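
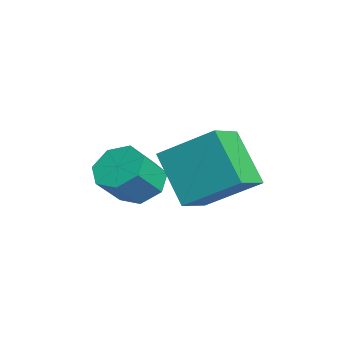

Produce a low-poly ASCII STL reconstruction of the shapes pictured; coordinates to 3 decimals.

solid 
facet normal -0.502 0.508 -0.700
outer loop
vertex 1.934 -1.873 0.011
vertex 1.177 -1.811 0.599
vertex 1.916 -1.205 0.509
endloop
endfacet
facet normal 0.865 0.314 -0.390
outer loop
vertex 1.934 -1.873 0.011
vertex 1.916 -1.205 0.509
vertex 2.68 -2.631 1.054
endloop
endfacet
facet normal 0.865 0.314 -0.391
outer loop
vertex 2.68 -2.631 1.054
vertex 1.916 -1.205 0.509
vertex 2.663 -1.964 1.552
endloop
endfacet
facet normal 0.501 -0.510 0.700
outer loop
vertex 2.68 -2.631 1.054
vertex 2.663 -1.964 1.552
vertex 1.923 -2.569 1.641
endloop
endfacet
facet normal -0.502 0.508 -0.700
outer loop
vertex 1.916 -1.205 0.509
vertex 1.177 -1.811 0.599
vertex 1.342 -0.994 1.074
endloop
endfacet
facet normal 0.523 0.822 0.224
outer loop
vertex 1.916 -1.205 0.509
vertex 1.342 -0.994 1.074
vertex 2.663 -1.964 1.552
endloop
endfacet
facet normal 0.523 0.822 0.223
outer loop
vertex 2.663 -1.964 1.552
vertex 1.342 -0.994 1.074
vertex 2.089 -1.752 2.117
endloop
endfacet
facet normal 0.501 -0.509 0.700
outer loop
vertex 2.663 -1.964 1.552
vertex 2.089 -1.752 2.117
vertex 1.923 -2.569 1.641
endloop
endfacet
facet normal -0.501 0.508 -0.701
outer loop
vertex 1.342 -0.994 1.074
vertex 1.177 -1.811 0.599
vertex 0.643 -1.397 1.281
endloop
endfacet
facet normal -0.212 0.712 0.669
outer loop
vertex 1.342 -0.994 1.074
vertex 0.643 -1.397 1.281
vertex 2.089 -1.752 2.117
endloop
endfacet
facet normal -0.213 0.711 0.670
outer loop
vertex 2.089 -1.752 2.117
vertex 0.643 -1.397 1.281
vertex 1.39 -2.156 2.324
endloop
endfacet
facet normal 0.501 -0.509 0.699
outer loop
vertex 2.089 -1.752 2.117
vertex 1.39 -2.156 2.324
vertex 1.923 -2.569 1.641
endloop
endfacet
facet normal -0.500 0.509 -0.701
outer loop
vertex 0.643 -1.397 1.281
vertex 1.177 -1.811 0.599
vertex 0.346 -2.112 0.974
endloop
endfacet
facet normal -0.788 0.065 0.612
outer loop
vertex 0.643 -1.397 1.281
vertex 0.346 -2.112 0.974
vertex 1.39 -2.156 2.324
endloop
endfacet
facet normal -0.788 0.065 0.612
outer loop
vertex 1.39 -2.156 2.324
vertex 0.346 -2.112 0.974
vertex 1.093 -2.871 2.017
endloop
endfacet
facet normal 0.502 -0.509 0.699
outer loop
vertex 1.39 -2.156 2.324
vertex 1.093 -2.871 2.017
vertex 1.923 -2.569 1.641
endloop
endfacet
facet normal -0.500 0.509 -0.700
outer loop
vertex 0.346 -2.112 0.974
vertex 1.177 -1.811 0.599
vertex 0.675 -2.6 0.384
endloop
endfacet
facet normal -0.770 -0.631 0.092
outer loop
vertex 0.346 -2.112 0.974
vertex 0.675 -2.6 0.384
vertex 1.093 -2.871 2.017
endloop
endfacet
facet normal -0.771 -0.630 0.093
outer loop
vertex 1.093 -2.871 2.017
vertex 0.675 -2.6 0.384
vertex 1.421 -3.359 1.427
endloop
endfacet
facet normal 0.502 -0.508 0.700
outer loop
vertex 1.093 -2.871 2.017
vertex 1.421 -3.359 1.427
vertex 1.923 -2.569 1.641
endloop
endfacet
facet normal -0.501 0.509 -0.700
outer loop
vertex 0.675 -2.6 0.384
vertex 1.177 -1.811 0.599
vertex 1.381 -2.494 -0.044
endloop
endfacet
facet normal -0.173 -0.851 -0.496
outer loop
vertex 0.675 -2.6 0.384
vertex 1.381 -2.494 -0.044
vertex 1.421 -3.359 1.427
endloop
endfacet
facet normal -0.171 -0.851 -0.496
outer loop
vertex 1.421 -3.359 1.427
vertex 1.381 -2.494 -0.044
vertex 2.128 -3.252 0.999
endloop
endfacet
facet normal 0.501 -0.508 0.701
outer loop
vertex 1.421 -3.359 1.427
vertex 2.128 -3.252 0.999
vertex 1.923 -2.569 1.641
endloop
endfacet
facet normal -0.502 0.509 -0.700
outer loop
vertex 1.381 -2.494 -0.044
vertex 1.177 -1.811 0.599
vertex 1.934 -1.873 0.011
endloop
endfacet
facet normal 0.555 -0.431 -0.711
outer loop
vertex 1.381 -2.494 -0.044
vertex 1.934 -1.873 0.011
vertex 2.128 -3.252 0.999
endloop
endfacet
facet normal 0.556 -0.431 -0.711
outer loop
vertex 2.128 -3.252 0.999
vertex 1.934 -1.873 0.011
vertex 2.68 -2.631 1.054
endloop
endfacet
facet normal 0.502 -0.508 0.700
outer loop
vertex 2.128 -3.252 0.999
vertex 2.68 -2.631 1.054
vertex 1.923 -2.569 1.641
endloop
endfacet
facet normal -0.773 0.536 -0.338
outer loop
vertex 2.627 1.056 3.326
vertex 3.848 1.76 1.649
vertex 1.966 -0.653 2.127
endloop
endfacet
facet normal -0.558 -0.321 0.765
outer loop
vertex 3.072 -1.42 2.611
vertex 2.627 1.056 3.326
vertex 1.966 -0.653 2.127
endloop
endfacet
facet normal -0.773 0.536 -0.339
outer loop
vertex 1.966 -0.653 2.127
vertex 3.848 1.76 1.649
vertex 3.187 0.05 0.451
endloop
endfacet
facet normal -0.302 -0.781 -0.547
outer loop
vertex 3.187 0.05 0.451
vertex 3.072 -1.42 2.611
vertex 1.966 -0.653 2.127
endloop
endfacet
facet normal 0.302 0.781 0.547
outer loop
vertex 2.627 1.056 3.326
vertex 4.954 0.993 2.133
vertex 3.848 1.76 1.649
endloop
endfacet
facet normal -0.557 -0.321 0.766
outer loop
vertex 3.733 0.29 3.809
vertex 2.627 1.056 3.326
vertex 3.072 -1.42 2.611
endloop
endfacet
facet normal 0.302 0.781 0.547
outer loop
vertex 3.733 0.29 3.809
vertex 4.954 0.993 2.133
vertex 2.627 1.056 3.326
endloop
endfacet
facet normal 0.558 0.321 -0.766
outer loop
vertex 3.848 1.76 1.649
vertex 4.954 0.993 2.133
vertex 3.187 0.05 0.451
endloop
endfacet
facet normal -0.302 -0.781 -0.547
outer loop
vertex 4.293 -0.716 0.934
vertex 3.072 -1.42 2.611
vertex 3.187 0.05 0.451
endloop
endfacet
facet normal 0.557 0.322 -0.766
outer loop
vertex 3.187 0.05 0.451
vertex 4.954 0.993 2.133
vertex 4.293 -0.716 0.934
endloop
endfacet
facet normal 0.774 -0.536 0.338
outer loop
vertex 4.293 -0.716 0.934
vertex 3.733 0.29 3.809
vertex 3.072 -1.42 2.611
endloop
endfacet
facet normal 0.773 -0.536 0.338
outer loop
vertex 4.954 0.993 2.133
vertex 3.733 0.29 3.809
vertex 4.293 -0.716 0.934
endloop
endfacet

endsolid


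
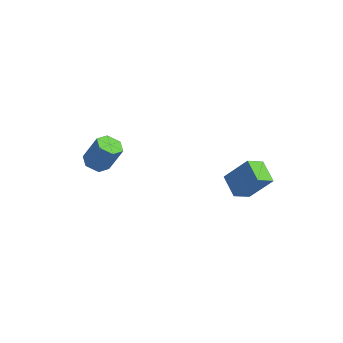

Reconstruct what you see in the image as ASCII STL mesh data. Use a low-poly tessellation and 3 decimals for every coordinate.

solid 
facet normal -0.340 -0.288 -0.895
outer loop
vertex -2.869 -0.857 -2.394
vertex -3.407 -1.244 -2.065
vertex -3.519 -0.536 -2.25
endloop
endfacet
facet normal 0.332 0.853 -0.402
outer loop
vertex -2.869 -0.857 -2.394
vertex -3.519 -0.536 -2.25
vertex -2.316 -0.39 -0.945
endloop
endfacet
facet normal 0.332 0.854 -0.402
outer loop
vertex -2.316 -0.39 -0.945
vertex -3.519 -0.536 -2.25
vertex -2.966 -0.069 -0.8
endloop
endfacet
facet normal 0.342 0.289 0.894
outer loop
vertex -2.316 -0.39 -0.945
vertex -2.966 -0.069 -0.8
vertex -2.853 -0.776 -0.615
endloop
endfacet
facet normal -0.342 -0.288 -0.894
outer loop
vertex -3.519 -0.536 -2.25
vertex -3.407 -1.244 -2.065
vertex -4.057 -0.922 -1.92
endloop
endfacet
facet normal -0.595 0.803 -0.032
outer loop
vertex -3.519 -0.536 -2.25
vertex -4.057 -0.922 -1.92
vertex -2.966 -0.069 -0.8
endloop
endfacet
facet normal -0.595 0.803 -0.032
outer loop
vertex -2.966 -0.069 -0.8
vertex -4.057 -0.922 -1.92
vertex -3.504 -0.455 -0.471
endloop
endfacet
facet normal 0.340 0.289 0.895
outer loop
vertex -2.966 -0.069 -0.8
vertex -3.504 -0.455 -0.471
vertex -2.853 -0.776 -0.615
endloop
endfacet
facet normal -0.342 -0.288 -0.894
outer loop
vertex -4.057 -0.922 -1.92
vertex -3.407 -1.244 -2.065
vertex -3.944 -1.63 -1.735
endloop
endfacet
facet normal -0.927 -0.051 0.370
outer loop
vertex -4.057 -0.922 -1.92
vertex -3.944 -1.63 -1.735
vertex -3.504 -0.455 -0.471
endloop
endfacet
facet normal -0.927 -0.051 0.370
outer loop
vertex -3.504 -0.455 -0.471
vertex -3.944 -1.63 -1.735
vertex -3.391 -1.163 -0.286
endloop
endfacet
facet normal 0.340 0.288 0.895
outer loop
vertex -3.504 -0.455 -0.471
vertex -3.391 -1.163 -0.286
vertex -2.853 -0.776 -0.615
endloop
endfacet
facet normal -0.342 -0.289 -0.894
outer loop
vertex -3.944 -1.63 -1.735
vertex -3.407 -1.244 -2.065
vertex -3.294 -1.951 -1.88
endloop
endfacet
facet normal -0.332 -0.854 0.402
outer loop
vertex -3.944 -1.63 -1.735
vertex -3.294 -1.951 -1.88
vertex -3.391 -1.163 -0.286
endloop
endfacet
facet normal -0.332 -0.853 0.402
outer loop
vertex -3.391 -1.163 -0.286
vertex -3.294 -1.951 -1.88
vertex -2.741 -1.484 -0.43
endloop
endfacet
facet normal 0.340 0.288 0.895
outer loop
vertex -3.391 -1.163 -0.286
vertex -2.741 -1.484 -0.43
vertex -2.853 -0.776 -0.615
endloop
endfacet
facet normal -0.340 -0.289 -0.895
outer loop
vertex -3.294 -1.951 -1.88
vertex -3.407 -1.244 -2.065
vertex -2.756 -1.565 -2.209
endloop
endfacet
facet normal 0.595 -0.803 0.032
outer loop
vertex -3.294 -1.951 -1.88
vertex -2.756 -1.565 -2.209
vertex -2.741 -1.484 -0.43
endloop
endfacet
facet normal 0.595 -0.803 0.032
outer loop
vertex -2.741 -1.484 -0.43
vertex -2.756 -1.565 -2.209
vertex -2.203 -1.098 -0.76
endloop
endfacet
facet normal 0.342 0.288 0.894
outer loop
vertex -2.741 -1.484 -0.43
vertex -2.203 -1.098 -0.76
vertex -2.853 -0.776 -0.615
endloop
endfacet
facet normal -0.340 -0.288 -0.895
outer loop
vertex -2.756 -1.565 -2.209
vertex -3.407 -1.244 -2.065
vertex -2.869 -0.857 -2.394
endloop
endfacet
facet normal 0.927 0.051 -0.370
outer loop
vertex -2.756 -1.565 -2.209
vertex -2.869 -0.857 -2.394
vertex -2.203 -1.098 -0.76
endloop
endfacet
facet normal 0.927 0.051 -0.370
outer loop
vertex -2.203 -1.098 -0.76
vertex -2.869 -0.857 -2.394
vertex -2.316 -0.39 -0.945
endloop
endfacet
facet normal 0.342 0.288 0.894
outer loop
vertex -2.203 -1.098 -0.76
vertex -2.316 -0.39 -0.945
vertex -2.853 -0.776 -0.615
endloop
endfacet
facet normal -0.492 -0.408 -0.769
outer loop
vertex 3.118 2.018 -2.123
vertex 1.987 2.352 -1.576
vertex 3.147 2.99 -2.657
endloop
endfacet
facet normal 0.870 -0.257 -0.421
outer loop
vertex 4.013 3.708 -1.304
vertex 3.118 2.018 -2.123
vertex 3.147 2.99 -2.657
endloop
endfacet
facet normal -0.492 -0.408 -0.769
outer loop
vertex 3.147 2.99 -2.657
vertex 1.987 2.352 -1.576
vertex 2.016 3.324 -2.11
endloop
endfacet
facet normal 0.026 0.876 -0.481
outer loop
vertex 2.016 3.324 -2.11
vertex 4.013 3.708 -1.304
vertex 3.147 2.99 -2.657
endloop
endfacet
facet normal -0.026 -0.876 0.481
outer loop
vertex 3.118 2.018 -2.123
vertex 2.853 3.07 -0.223
vertex 1.987 2.352 -1.576
endloop
endfacet
facet normal 0.870 -0.257 -0.421
outer loop
vertex 3.984 2.736 -0.77
vertex 3.118 2.018 -2.123
vertex 4.013 3.708 -1.304
endloop
endfacet
facet normal -0.026 -0.876 0.481
outer loop
vertex 3.984 2.736 -0.77
vertex 2.853 3.07 -0.223
vertex 3.118 2.018 -2.123
endloop
endfacet
facet normal -0.870 0.257 0.421
outer loop
vertex 1.987 2.352 -1.576
vertex 2.853 3.07 -0.223
vertex 2.016 3.324 -2.11
endloop
endfacet
facet normal 0.026 0.876 -0.481
outer loop
vertex 2.882 4.042 -0.757
vertex 4.013 3.708 -1.304
vertex 2.016 3.324 -2.11
endloop
endfacet
facet normal -0.870 0.257 0.421
outer loop
vertex 2.016 3.324 -2.11
vertex 2.853 3.07 -0.223
vertex 2.882 4.042 -0.757
endloop
endfacet
facet normal 0.492 0.408 0.769
outer loop
vertex 2.882 4.042 -0.757
vertex 3.984 2.736 -0.77
vertex 4.013 3.708 -1.304
endloop
endfacet
facet normal 0.492 0.408 0.769
outer loop
vertex 2.853 3.07 -0.223
vertex 3.984 2.736 -0.77
vertex 2.882 4.042 -0.757
endloop
endfacet

endsolid


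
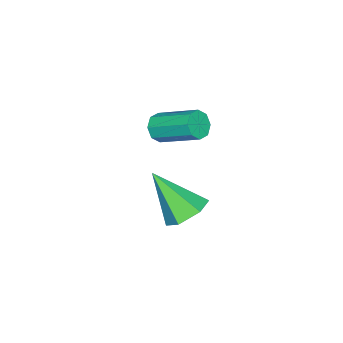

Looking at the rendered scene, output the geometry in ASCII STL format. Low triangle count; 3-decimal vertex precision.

solid 
facet normal -0.022 0.657 -0.753
outer loop
vertex 0.789 -1.599 -1.521
vertex -0.001 -1.746 -1.626
vertex 0.239 -1.159 -1.121
endloop
endfacet
facet normal 0.696 0.263 0.668
outer loop
vertex 0.789 -1.599 -1.521
vertex 0.239 -1.159 -1.121
vertex 0.041 -2.994 -0.194
endloop
endfacet
facet normal -0.022 0.657 -0.753
outer loop
vertex 0.239 -1.159 -1.121
vertex -0.001 -1.746 -1.626
vertex -0.551 -1.305 -1.225
endloop
endfacet
facet normal -0.199 0.459 0.866
outer loop
vertex 0.239 -1.159 -1.121
vertex -0.551 -1.305 -1.225
vertex 0.041 -2.994 -0.194
endloop
endfacet
facet normal -0.022 0.657 -0.753
outer loop
vertex -0.551 -1.305 -1.225
vertex -0.001 -1.746 -1.626
vertex -0.791 -1.892 -1.73
endloop
endfacet
facet normal -0.888 -0.031 0.459
outer loop
vertex -0.551 -1.305 -1.225
vertex -0.791 -1.892 -1.73
vertex 0.041 -2.994 -0.194
endloop
endfacet
facet normal -0.022 0.657 -0.753
outer loop
vertex -0.791 -1.892 -1.73
vertex -0.001 -1.746 -1.626
vertex -0.241 -2.332 -2.13
endloop
endfacet
facet normal -0.681 -0.718 -0.146
outer loop
vertex -0.791 -1.892 -1.73
vertex -0.241 -2.332 -2.13
vertex 0.041 -2.994 -0.194
endloop
endfacet
facet normal -0.022 0.657 -0.753
outer loop
vertex -0.241 -2.332 -2.13
vertex -0.001 -1.746 -1.626
vertex 0.548 -2.186 -2.026
endloop
endfacet
facet normal 0.214 -0.914 -0.344
outer loop
vertex -0.241 -2.332 -2.13
vertex 0.548 -2.186 -2.026
vertex 0.041 -2.994 -0.194
endloop
endfacet
facet normal -0.022 0.657 -0.753
outer loop
vertex 0.548 -2.186 -2.026
vertex -0.001 -1.746 -1.626
vertex 0.789 -1.599 -1.521
endloop
endfacet
facet normal 0.903 -0.425 0.063
outer loop
vertex 0.548 -2.186 -2.026
vertex 0.789 -1.599 -1.521
vertex 0.041 -2.994 -0.194
endloop
endfacet
facet normal -0.007 -0.891 -0.453
outer loop
vertex 0.182 -3.057 2.038
vertex -0.274 -2.923 1.781
vertex 0.253 -2.873 1.675
endloop
endfacet
facet normal 0.985 -0.083 0.151
outer loop
vertex 0.182 -3.057 2.038
vertex 0.253 -2.873 1.675
vertex 0.19 -1.651 2.756
endloop
endfacet
facet normal 0.985 -0.083 0.151
outer loop
vertex 0.19 -1.651 2.756
vertex 0.253 -2.873 1.675
vertex 0.261 -1.466 2.394
endloop
endfacet
facet normal 0.005 0.890 0.456
outer loop
vertex 0.19 -1.651 2.756
vertex 0.261 -1.466 2.394
vertex -0.266 -1.517 2.499
endloop
endfacet
facet normal -0.007 -0.890 -0.456
outer loop
vertex 0.253 -2.873 1.675
vertex -0.274 -2.923 1.781
vertex 0.016 -2.717 1.374
endloop
endfacet
facet normal 0.820 0.257 -0.512
outer loop
vertex 0.253 -2.873 1.675
vertex 0.016 -2.717 1.374
vertex 0.261 -1.466 2.394
endloop
endfacet
facet normal 0.819 0.257 -0.512
outer loop
vertex 0.261 -1.466 2.394
vertex 0.016 -2.717 1.374
vertex 0.024 -1.311 2.093
endloop
endfacet
facet normal 0.004 0.890 0.455
outer loop
vertex 0.261 -1.466 2.394
vertex 0.024 -1.311 2.093
vertex -0.266 -1.517 2.499
endloop
endfacet
facet normal -0.004 -0.891 -0.454
outer loop
vertex 0.016 -2.717 1.374
vertex -0.274 -2.923 1.781
vertex -0.391 -2.683 1.311
endloop
endfacet
facet normal 0.173 0.448 -0.877
outer loop
vertex 0.016 -2.717 1.374
vertex -0.391 -2.683 1.311
vertex 0.024 -1.311 2.093
endloop
endfacet
facet normal 0.174 0.447 -0.877
outer loop
vertex 0.024 -1.311 2.093
vertex -0.391 -2.683 1.311
vertex -0.383 -1.276 2.03
endloop
endfacet
facet normal 0.006 0.890 0.456
outer loop
vertex 0.024 -1.311 2.093
vertex -0.383 -1.276 2.03
vertex -0.266 -1.517 2.499
endloop
endfacet
facet normal -0.006 -0.891 -0.454
outer loop
vertex -0.391 -2.683 1.311
vertex -0.274 -2.923 1.781
vertex -0.73 -2.789 1.524
endloop
endfacet
facet normal -0.574 0.375 -0.728
outer loop
vertex -0.391 -2.683 1.311
vertex -0.73 -2.789 1.524
vertex -0.383 -1.276 2.03
endloop
endfacet
facet normal -0.574 0.375 -0.728
outer loop
vertex -0.383 -1.276 2.03
vertex -0.73 -2.789 1.524
vertex -0.722 -1.383 2.242
endloop
endfacet
facet normal 0.004 0.890 0.456
outer loop
vertex -0.383 -1.276 2.03
vertex -0.722 -1.383 2.242
vertex -0.266 -1.517 2.499
endloop
endfacet
facet normal -0.005 -0.890 -0.456
outer loop
vertex -0.73 -2.789 1.524
vertex -0.274 -2.923 1.781
vertex -0.801 -2.974 1.886
endloop
endfacet
facet normal -0.985 0.083 -0.151
outer loop
vertex -0.73 -2.789 1.524
vertex -0.801 -2.974 1.886
vertex -0.722 -1.383 2.242
endloop
endfacet
facet normal -0.985 0.083 -0.151
outer loop
vertex -0.722 -1.383 2.242
vertex -0.801 -2.974 1.886
vertex -0.793 -1.567 2.605
endloop
endfacet
facet normal 0.007 0.891 0.453
outer loop
vertex -0.722 -1.383 2.242
vertex -0.793 -1.567 2.605
vertex -0.266 -1.517 2.499
endloop
endfacet
facet normal -0.004 -0.890 -0.455
outer loop
vertex -0.801 -2.974 1.886
vertex -0.274 -2.923 1.781
vertex -0.564 -3.129 2.187
endloop
endfacet
facet normal -0.819 -0.257 0.513
outer loop
vertex -0.801 -2.974 1.886
vertex -0.564 -3.129 2.187
vertex -0.793 -1.567 2.605
endloop
endfacet
facet normal -0.820 -0.257 0.512
outer loop
vertex -0.793 -1.567 2.605
vertex -0.564 -3.129 2.187
vertex -0.556 -1.723 2.906
endloop
endfacet
facet normal 0.007 0.890 0.456
outer loop
vertex -0.793 -1.567 2.605
vertex -0.556 -1.723 2.906
vertex -0.266 -1.517 2.499
endloop
endfacet
facet normal -0.006 -0.890 -0.456
outer loop
vertex -0.564 -3.129 2.187
vertex -0.274 -2.923 1.781
vertex -0.157 -3.164 2.25
endloop
endfacet
facet normal -0.174 -0.448 0.877
outer loop
vertex -0.564 -3.129 2.187
vertex -0.157 -3.164 2.25
vertex -0.556 -1.723 2.906
endloop
endfacet
facet normal -0.173 -0.447 0.877
outer loop
vertex -0.556 -1.723 2.906
vertex -0.157 -3.164 2.25
vertex -0.149 -1.757 2.969
endloop
endfacet
facet normal 0.004 0.891 0.454
outer loop
vertex -0.556 -1.723 2.906
vertex -0.149 -1.757 2.969
vertex -0.266 -1.517 2.499
endloop
endfacet
facet normal -0.004 -0.890 -0.456
outer loop
vertex -0.157 -3.164 2.25
vertex -0.274 -2.923 1.781
vertex 0.182 -3.057 2.038
endloop
endfacet
facet normal 0.574 -0.375 0.728
outer loop
vertex -0.157 -3.164 2.25
vertex 0.182 -3.057 2.038
vertex -0.149 -1.757 2.969
endloop
endfacet
facet normal 0.574 -0.375 0.728
outer loop
vertex -0.149 -1.757 2.969
vertex 0.182 -3.057 2.038
vertex 0.19 -1.651 2.756
endloop
endfacet
facet normal 0.006 0.891 0.454
outer loop
vertex -0.149 -1.757 2.969
vertex 0.19 -1.651 2.756
vertex -0.266 -1.517 2.499
endloop
endfacet

endsolid


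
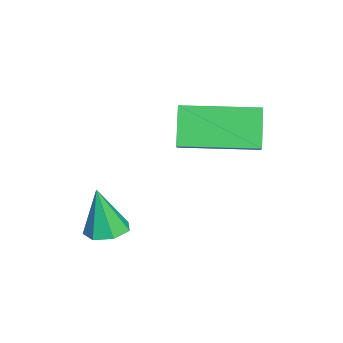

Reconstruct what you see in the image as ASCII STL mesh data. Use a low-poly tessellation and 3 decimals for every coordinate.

solid 
facet normal -0.826 -0.115 -0.552
outer loop
vertex -2.628 2.465 3.261
vertex -2.889 4.549 3.219
vertex -1.93 2.532 2.202
endloop
endfacet
facet normal 0.124 -0.992 0.019
outer loop
vertex -1.211 2.631 2.681
vertex -2.628 2.465 3.261
vertex -1.93 2.532 2.202
endloop
endfacet
facet normal -0.826 -0.115 -0.552
outer loop
vertex -1.93 2.532 2.202
vertex -2.889 4.549 3.219
vertex -2.191 4.615 2.16
endloop
endfacet
facet normal 0.549 0.052 -0.834
outer loop
vertex -2.191 4.615 2.16
vertex -1.211 2.631 2.681
vertex -1.93 2.532 2.202
endloop
endfacet
facet normal -0.549 -0.052 0.834
outer loop
vertex -2.628 2.465 3.261
vertex -2.17 4.648 3.698
vertex -2.889 4.549 3.219
endloop
endfacet
facet normal 0.124 -0.992 0.020
outer loop
vertex -1.909 2.565 3.74
vertex -2.628 2.465 3.261
vertex -1.211 2.631 2.681
endloop
endfacet
facet normal -0.549 -0.052 0.834
outer loop
vertex -1.909 2.565 3.74
vertex -2.17 4.648 3.698
vertex -2.628 2.465 3.261
endloop
endfacet
facet normal -0.124 0.992 -0.020
outer loop
vertex -2.889 4.549 3.219
vertex -2.17 4.648 3.698
vertex -2.191 4.615 2.16
endloop
endfacet
facet normal 0.549 0.052 -0.834
outer loop
vertex -1.472 4.715 2.639
vertex -1.211 2.631 2.681
vertex -2.191 4.615 2.16
endloop
endfacet
facet normal -0.125 0.992 -0.020
outer loop
vertex -2.191 4.615 2.16
vertex -2.17 4.648 3.698
vertex -1.472 4.715 2.639
endloop
endfacet
facet normal 0.826 0.115 0.552
outer loop
vertex -1.472 4.715 2.639
vertex -1.909 2.565 3.74
vertex -1.211 2.631 2.681
endloop
endfacet
facet normal 0.826 0.115 0.552
outer loop
vertex -2.17 4.648 3.698
vertex -1.909 2.565 3.74
vertex -1.472 4.715 2.639
endloop
endfacet
facet normal 0.037 0.181 -0.983
outer loop
vertex 0.832 0.922 0.442
vertex 0.286 1.168 0.467
vertex 0.819 1.434 0.536
endloop
endfacet
facet normal 0.920 -0.048 0.389
outer loop
vertex 0.832 0.922 0.442
vertex 0.819 1.434 0.536
vertex 0.234 0.912 1.853
endloop
endfacet
facet normal 0.037 0.182 -0.983
outer loop
vertex 0.819 1.434 0.536
vertex 0.286 1.168 0.467
vertex 0.404 1.745 0.578
endloop
endfacet
facet normal 0.549 0.664 0.507
outer loop
vertex 0.819 1.434 0.536
vertex 0.404 1.745 0.578
vertex 0.234 0.912 1.853
endloop
endfacet
facet normal 0.036 0.182 -0.983
outer loop
vertex 0.404 1.745 0.578
vertex 0.286 1.168 0.467
vertex -0.1 1.622 0.537
endloop
endfacet
facet normal -0.243 0.827 0.508
outer loop
vertex 0.404 1.745 0.578
vertex -0.1 1.622 0.537
vertex 0.234 0.912 1.853
endloop
endfacet
facet normal 0.036 0.182 -0.983
outer loop
vertex -0.1 1.622 0.537
vertex 0.286 1.168 0.467
vertex -0.314 1.157 0.443
endloop
endfacet
facet normal -0.864 0.318 0.391
outer loop
vertex -0.1 1.622 0.537
vertex -0.314 1.157 0.443
vertex 0.234 0.912 1.853
endloop
endfacet
facet normal 0.036 0.180 -0.983
outer loop
vertex -0.314 1.157 0.443
vertex 0.286 1.168 0.467
vertex -0.076 0.7 0.368
endloop
endfacet
facet normal -0.843 -0.479 0.244
outer loop
vertex -0.314 1.157 0.443
vertex -0.076 0.7 0.368
vertex 0.234 0.912 1.853
endloop
endfacet
facet normal 0.035 0.181 -0.983
outer loop
vertex -0.076 0.7 0.368
vertex 0.286 1.168 0.467
vertex 0.434 0.595 0.367
endloop
endfacet
facet normal -0.198 -0.964 0.179
outer loop
vertex -0.076 0.7 0.368
vertex 0.434 0.595 0.367
vertex 0.234 0.912 1.853
endloop
endfacet
facet normal 0.037 0.181 -0.983
outer loop
vertex 0.434 0.595 0.367
vertex 0.286 1.168 0.467
vertex 0.832 0.922 0.442
endloop
endfacet
facet normal 0.588 -0.771 0.244
outer loop
vertex 0.434 0.595 0.367
vertex 0.832 0.922 0.442
vertex 0.234 0.912 1.853
endloop
endfacet

endsolid


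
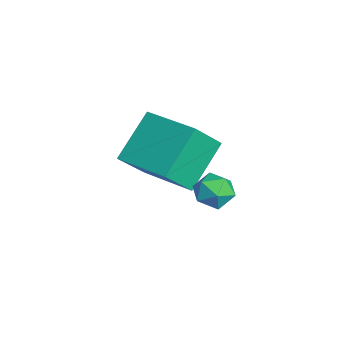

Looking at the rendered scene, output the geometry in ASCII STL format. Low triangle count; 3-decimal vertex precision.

solid 
facet normal -0.629 0.640 -0.441
outer loop
vertex 1.099 3.529 -2.204
vertex 0.511 3.15 -1.915
vertex 0.82 3.721 -1.527
endloop
endfacet
facet normal -0.012 0.961 -0.277
outer loop
vertex 1.099 3.529 -2.204
vertex 0.82 3.721 -1.527
vertex 1.569 3.699 -1.636
endloop
endfacet
facet normal 0.513 0.607 -0.607
outer loop
vertex 1.099 3.529 -2.204
vertex 1.569 3.699 -1.636
vertex 1.722 3.114 -2.092
endloop
endfacet
facet normal 0.220 0.068 -0.973
outer loop
vertex 1.099 3.529 -2.204
vertex 1.722 3.114 -2.092
vertex 1.068 2.775 -2.264
endloop
endfacet
facet normal -0.485 0.089 -0.870
outer loop
vertex 1.099 3.529 -2.204
vertex 1.068 2.775 -2.264
vertex 0.511 3.15 -1.915
endloop
endfacet
facet normal 0.089 0.900 0.426
outer loop
vertex 1.569 3.699 -1.636
vertex 0.82 3.721 -1.527
vertex 1.272 3.425 -0.996
endloop
endfacet
facet normal -0.910 0.382 0.163
outer loop
vertex 0.82 3.721 -1.527
vertex 0.511 3.15 -1.915
vertex 0.618 3.086 -1.168
endloop
endfacet
facet normal -0.676 -0.509 -0.532
outer loop
vertex 0.511 3.15 -1.915
vertex 1.068 2.775 -2.264
vertex 0.771 2.501 -1.624
endloop
endfacet
facet normal 0.465 -0.543 -0.699
outer loop
vertex 1.068 2.775 -2.264
vertex 1.722 3.114 -2.092
vertex 1.52 2.479 -1.733
endloop
endfacet
facet normal 0.939 0.328 -0.106
outer loop
vertex 1.722 3.114 -2.092
vertex 1.569 3.699 -1.636
vertex 1.829 3.05 -1.345
endloop
endfacet
facet normal -0.220 -0.068 0.973
outer loop
vertex 1.241 2.671 -1.056
vertex 1.272 3.425 -0.996
vertex 0.618 3.086 -1.168
endloop
endfacet
facet normal -0.513 -0.607 0.607
outer loop
vertex 1.241 2.671 -1.056
vertex 0.618 3.086 -1.168
vertex 0.771 2.501 -1.624
endloop
endfacet
facet normal 0.012 -0.961 0.277
outer loop
vertex 1.241 2.671 -1.056
vertex 0.771 2.501 -1.624
vertex 1.52 2.479 -1.733
endloop
endfacet
facet normal 0.629 -0.640 0.441
outer loop
vertex 1.241 2.671 -1.056
vertex 1.52 2.479 -1.733
vertex 1.829 3.05 -1.345
endloop
endfacet
facet normal 0.485 -0.089 0.870
outer loop
vertex 1.241 2.671 -1.056
vertex 1.829 3.05 -1.345
vertex 1.272 3.425 -0.996
endloop
endfacet
facet normal -0.465 0.543 0.699
outer loop
vertex 0.618 3.086 -1.168
vertex 1.272 3.425 -0.996
vertex 0.82 3.721 -1.527
endloop
endfacet
facet normal -0.939 -0.328 0.106
outer loop
vertex 0.771 2.501 -1.624
vertex 0.618 3.086 -1.168
vertex 0.511 3.15 -1.915
endloop
endfacet
facet normal -0.089 -0.900 -0.426
outer loop
vertex 1.52 2.479 -1.733
vertex 0.771 2.501 -1.624
vertex 1.068 2.775 -2.264
endloop
endfacet
facet normal 0.910 -0.382 -0.163
outer loop
vertex 1.829 3.05 -1.345
vertex 1.52 2.479 -1.733
vertex 1.722 3.114 -2.092
endloop
endfacet
facet normal 0.676 0.509 0.532
outer loop
vertex 1.272 3.425 -0.996
vertex 1.829 3.05 -1.345
vertex 1.569 3.699 -1.636
endloop
endfacet
facet normal -0.816 -0.564 -0.125
outer loop
vertex -2.04 0.589 -2.131
vertex -3.098 1.814 -0.747
vertex -2.541 1.596 -3.405
endloop
endfacet
facet normal 0.497 -0.575 -0.650
outer loop
vertex -0.762 2.826 -3.133
vertex -2.04 0.589 -2.131
vertex -2.541 1.596 -3.405
endloop
endfacet
facet normal -0.816 -0.565 -0.125
outer loop
vertex -2.541 1.596 -3.405
vertex -3.098 1.814 -0.747
vertex -3.6 2.821 -2.021
endloop
endfacet
facet normal -0.295 0.592 -0.750
outer loop
vertex -3.6 2.821 -2.021
vertex -0.762 2.826 -3.133
vertex -2.541 1.596 -3.405
endloop
endfacet
facet normal 0.295 -0.592 0.750
outer loop
vertex -2.04 0.589 -2.131
vertex -1.319 3.044 -0.475
vertex -3.098 1.814 -0.747
endloop
endfacet
facet normal 0.497 -0.575 -0.650
outer loop
vertex -0.26 1.819 -1.859
vertex -2.04 0.589 -2.131
vertex -0.762 2.826 -3.133
endloop
endfacet
facet normal 0.295 -0.592 0.750
outer loop
vertex -0.26 1.819 -1.859
vertex -1.319 3.044 -0.475
vertex -2.04 0.589 -2.131
endloop
endfacet
facet normal -0.497 0.575 0.650
outer loop
vertex -3.098 1.814 -0.747
vertex -1.319 3.044 -0.475
vertex -3.6 2.821 -2.021
endloop
endfacet
facet normal -0.295 0.592 -0.750
outer loop
vertex -1.82 4.051 -1.749
vertex -0.762 2.826 -3.133
vertex -3.6 2.821 -2.021
endloop
endfacet
facet normal -0.497 0.575 0.650
outer loop
vertex -3.6 2.821 -2.021
vertex -1.319 3.044 -0.475
vertex -1.82 4.051 -1.749
endloop
endfacet
facet normal 0.816 0.564 0.124
outer loop
vertex -1.82 4.051 -1.749
vertex -0.26 1.819 -1.859
vertex -0.762 2.826 -3.133
endloop
endfacet
facet normal 0.816 0.564 0.125
outer loop
vertex -1.319 3.044 -0.475
vertex -0.26 1.819 -1.859
vertex -1.82 4.051 -1.749
endloop
endfacet

endsolid


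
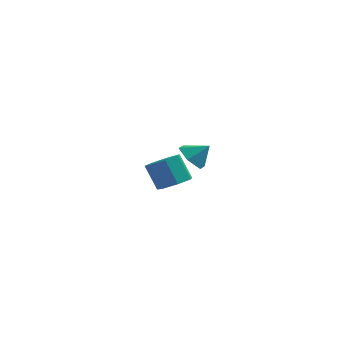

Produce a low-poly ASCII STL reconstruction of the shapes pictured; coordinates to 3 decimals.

solid 
facet normal -0.726 -0.155 -0.670
outer loop
vertex -0.67 -2.598 -0.264
vertex -1.255 -2.891 0.438
vertex -1.226 -1.963 0.192
endloop
endfacet
facet normal 0.722 0.688 -0.077
outer loop
vertex -0.67 -2.598 -0.264
vertex -1.226 -1.963 0.192
vertex -0.405 -2.709 1.222
endloop
endfacet
facet normal -0.727 -0.155 -0.669
outer loop
vertex -1.226 -1.963 0.192
vertex -1.255 -2.891 0.438
vertex -1.811 -2.255 0.895
endloop
endfacet
facet normal 0.162 0.856 0.491
outer loop
vertex -1.226 -1.963 0.192
vertex -1.811 -2.255 0.895
vertex -0.405 -2.709 1.222
endloop
endfacet
facet normal -0.727 -0.155 -0.669
outer loop
vertex -1.811 -2.255 0.895
vertex -1.255 -2.891 0.438
vertex -1.84 -3.183 1.141
endloop
endfacet
facet normal -0.139 0.258 0.956
outer loop
vertex -1.811 -2.255 0.895
vertex -1.84 -3.183 1.141
vertex -0.405 -2.709 1.222
endloop
endfacet
facet normal -0.727 -0.155 -0.669
outer loop
vertex -1.84 -3.183 1.141
vertex -1.255 -2.891 0.438
vertex -1.284 -3.818 0.684
endloop
endfacet
facet normal 0.120 -0.509 0.853
outer loop
vertex -1.84 -3.183 1.141
vertex -1.284 -3.818 0.684
vertex -0.405 -2.709 1.222
endloop
endfacet
facet normal -0.726 -0.155 -0.670
outer loop
vertex -1.284 -3.818 0.684
vertex -1.255 -2.891 0.438
vertex -0.699 -3.526 -0.018
endloop
endfacet
facet normal 0.679 -0.676 0.285
outer loop
vertex -1.284 -3.818 0.684
vertex -0.699 -3.526 -0.018
vertex -0.405 -2.709 1.222
endloop
endfacet
facet normal -0.726 -0.155 -0.670
outer loop
vertex -0.699 -3.526 -0.018
vertex -1.255 -2.891 0.438
vertex -0.67 -2.598 -0.264
endloop
endfacet
facet normal 0.980 -0.079 -0.181
outer loop
vertex -0.699 -3.526 -0.018
vertex -0.67 -2.598 -0.264
vertex -0.405 -2.709 1.222
endloop
endfacet
facet normal 0.447 -0.255 -0.857
outer loop
vertex -2.628 3.991 -4.464
vertex -3.403 3.329 -4.671
vertex -3.322 4.334 -4.928
endloop
endfacet
facet normal 0.457 0.889 -0.026
outer loop
vertex -2.628 3.991 -4.464
vertex -3.322 4.334 -4.928
vertex -3.402 4.433 -2.981
endloop
endfacet
facet normal 0.456 0.890 -0.026
outer loop
vertex -3.402 4.433 -2.981
vertex -3.322 4.334 -4.928
vertex -4.096 4.775 -3.445
endloop
endfacet
facet normal -0.448 0.255 0.857
outer loop
vertex -3.402 4.433 -2.981
vertex -4.096 4.775 -3.445
vertex -4.177 3.771 -3.189
endloop
endfacet
facet normal 0.448 -0.255 -0.857
outer loop
vertex -3.322 4.334 -4.928
vertex -3.403 3.329 -4.671
vertex -4.077 3.92 -5.199
endloop
endfacet
facet normal -0.317 0.851 -0.418
outer loop
vertex -3.322 4.334 -4.928
vertex -4.077 3.92 -5.199
vertex -4.096 4.775 -3.445
endloop
endfacet
facet normal -0.317 0.851 -0.418
outer loop
vertex -4.096 4.775 -3.445
vertex -4.077 3.92 -5.199
vertex -4.851 4.361 -3.716
endloop
endfacet
facet normal -0.447 0.255 0.857
outer loop
vertex -4.096 4.775 -3.445
vertex -4.851 4.361 -3.716
vertex -4.177 3.771 -3.189
endloop
endfacet
facet normal 0.448 -0.255 -0.857
outer loop
vertex -4.077 3.92 -5.199
vertex -3.403 3.329 -4.671
vertex -4.324 3.061 -5.073
endloop
endfacet
facet normal -0.851 0.172 -0.496
outer loop
vertex -4.077 3.92 -5.199
vertex -4.324 3.061 -5.073
vertex -4.851 4.361 -3.716
endloop
endfacet
facet normal -0.851 0.172 -0.496
outer loop
vertex -4.851 4.361 -3.716
vertex -4.324 3.061 -5.073
vertex -5.098 3.503 -3.59
endloop
endfacet
facet normal -0.447 0.255 0.857
outer loop
vertex -4.851 4.361 -3.716
vertex -5.098 3.503 -3.59
vertex -4.177 3.771 -3.189
endloop
endfacet
facet normal 0.448 -0.255 -0.857
outer loop
vertex -4.324 3.061 -5.073
vertex -3.403 3.329 -4.671
vertex -3.878 2.405 -4.644
endloop
endfacet
facet normal -0.745 -0.637 -0.199
outer loop
vertex -4.324 3.061 -5.073
vertex -3.878 2.405 -4.644
vertex -5.098 3.503 -3.59
endloop
endfacet
facet normal -0.745 -0.636 -0.200
outer loop
vertex -5.098 3.503 -3.59
vertex -3.878 2.405 -4.644
vertex -4.652 2.846 -3.161
endloop
endfacet
facet normal -0.448 0.256 0.857
outer loop
vertex -5.098 3.503 -3.59
vertex -4.652 2.846 -3.161
vertex -4.177 3.771 -3.189
endloop
endfacet
facet normal 0.447 -0.255 -0.857
outer loop
vertex -3.878 2.405 -4.644
vertex -3.403 3.329 -4.671
vertex -3.074 2.444 -4.236
endloop
endfacet
facet normal -0.078 -0.966 0.246
outer loop
vertex -3.878 2.405 -4.644
vertex -3.074 2.444 -4.236
vertex -4.652 2.846 -3.161
endloop
endfacet
facet normal -0.078 -0.966 0.246
outer loop
vertex -4.652 2.846 -3.161
vertex -3.074 2.444 -4.236
vertex -3.848 2.885 -2.753
endloop
endfacet
facet normal -0.447 0.256 0.857
outer loop
vertex -4.652 2.846 -3.161
vertex -3.848 2.885 -2.753
vertex -4.177 3.771 -3.189
endloop
endfacet
facet normal 0.447 -0.255 -0.857
outer loop
vertex -3.074 2.444 -4.236
vertex -3.403 3.329 -4.671
vertex -2.518 3.15 -4.156
endloop
endfacet
facet normal 0.648 -0.568 0.507
outer loop
vertex -3.074 2.444 -4.236
vertex -2.518 3.15 -4.156
vertex -3.848 2.885 -2.753
endloop
endfacet
facet normal 0.648 -0.568 0.507
outer loop
vertex -3.848 2.885 -2.753
vertex -2.518 3.15 -4.156
vertex -3.292 3.591 -2.673
endloop
endfacet
facet normal -0.448 0.255 0.857
outer loop
vertex -3.848 2.885 -2.753
vertex -3.292 3.591 -2.673
vertex -4.177 3.771 -3.189
endloop
endfacet
facet normal 0.447 -0.255 -0.857
outer loop
vertex -2.518 3.15 -4.156
vertex -3.403 3.329 -4.671
vertex -2.628 3.991 -4.464
endloop
endfacet
facet normal 0.886 0.257 0.386
outer loop
vertex -2.518 3.15 -4.156
vertex -2.628 3.991 -4.464
vertex -3.292 3.591 -2.673
endloop
endfacet
facet normal 0.886 0.257 0.386
outer loop
vertex -3.292 3.591 -2.673
vertex -2.628 3.991 -4.464
vertex -3.402 4.433 -2.981
endloop
endfacet
facet normal -0.448 0.255 0.857
outer loop
vertex -3.292 3.591 -2.673
vertex -3.402 4.433 -2.981
vertex -4.177 3.771 -3.189
endloop
endfacet

endsolid


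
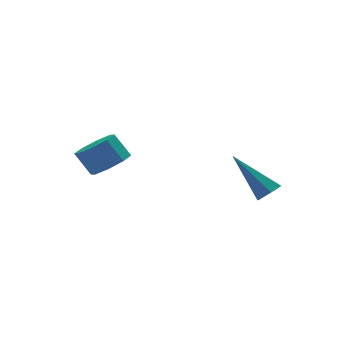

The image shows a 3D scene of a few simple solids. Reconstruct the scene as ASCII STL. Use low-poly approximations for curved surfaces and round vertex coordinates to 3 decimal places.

solid 
facet normal 0.366 -0.632 -0.683
outer loop
vertex 1.109 -4.603 0.206
vertex 0.763 -4.359 -0.205
vertex 1.305 -4.146 -0.112
endloop
endfacet
facet normal 0.762 0.117 0.637
outer loop
vertex 1.109 -4.603 0.206
vertex 1.305 -4.146 -0.112
vertex -0.023 -3.001 1.265
endloop
endfacet
facet normal 0.365 -0.631 -0.684
outer loop
vertex 1.305 -4.146 -0.112
vertex 0.763 -4.359 -0.205
vertex 0.959 -3.902 -0.522
endloop
endfacet
facet normal 0.618 0.784 -0.055
outer loop
vertex 1.305 -4.146 -0.112
vertex 0.959 -3.902 -0.522
vertex -0.023 -3.001 1.265
endloop
endfacet
facet normal 0.365 -0.631 -0.684
outer loop
vertex 0.959 -3.902 -0.522
vertex 0.763 -4.359 -0.205
vertex 0.417 -4.115 -0.615
endloop
endfacet
facet normal -0.228 0.813 -0.535
outer loop
vertex 0.959 -3.902 -0.522
vertex 0.417 -4.115 -0.615
vertex -0.023 -3.001 1.265
endloop
endfacet
facet normal 0.365 -0.632 -0.684
outer loop
vertex 0.417 -4.115 -0.615
vertex 0.763 -4.359 -0.205
vertex 0.22 -4.572 -0.298
endloop
endfacet
facet normal -0.930 0.177 -0.323
outer loop
vertex 0.417 -4.115 -0.615
vertex 0.22 -4.572 -0.298
vertex -0.023 -3.001 1.265
endloop
endfacet
facet normal 0.365 -0.632 -0.683
outer loop
vertex 0.22 -4.572 -0.298
vertex 0.763 -4.359 -0.205
vertex 0.567 -4.816 0.113
endloop
endfacet
facet normal -0.787 -0.492 0.372
outer loop
vertex 0.22 -4.572 -0.298
vertex 0.567 -4.816 0.113
vertex -0.023 -3.001 1.265
endloop
endfacet
facet normal 0.366 -0.632 -0.683
outer loop
vertex 0.567 -4.816 0.113
vertex 0.763 -4.359 -0.205
vertex 1.109 -4.603 0.206
endloop
endfacet
facet normal 0.059 -0.521 0.851
outer loop
vertex 0.567 -4.816 0.113
vertex 1.109 -4.603 0.206
vertex -0.023 -3.001 1.265
endloop
endfacet
facet normal 0.351 -0.477 -0.806
outer loop
vertex -3.189 0.488 0.124
vertex -3.627 -0.237 0.362
vertex -3.811 0.466 -0.134
endloop
endfacet
facet normal 0.157 0.878 -0.452
outer loop
vertex -3.189 0.488 0.124
vertex -3.811 0.466 -0.134
vertex -3.595 1.042 1.059
endloop
endfacet
facet normal 0.157 0.878 -0.452
outer loop
vertex -3.595 1.042 1.059
vertex -3.811 0.466 -0.134
vertex -4.217 1.02 0.801
endloop
endfacet
facet normal -0.351 0.478 0.805
outer loop
vertex -3.595 1.042 1.059
vertex -4.217 1.02 0.801
vertex -4.033 0.317 1.298
endloop
endfacet
facet normal 0.349 -0.478 -0.806
outer loop
vertex -3.811 0.466 -0.134
vertex -3.627 -0.237 0.362
vertex -4.325 0.033 -0.1
endloop
endfacet
facet normal -0.543 0.598 -0.590
outer loop
vertex -3.811 0.466 -0.134
vertex -4.325 0.033 -0.1
vertex -4.217 1.02 0.801
endloop
endfacet
facet normal -0.544 0.598 -0.589
outer loop
vertex -4.217 1.02 0.801
vertex -4.325 0.033 -0.1
vertex -4.731 0.586 0.835
endloop
endfacet
facet normal -0.350 0.478 0.806
outer loop
vertex -4.217 1.02 0.801
vertex -4.731 0.586 0.835
vertex -4.033 0.317 1.298
endloop
endfacet
facet normal 0.349 -0.477 -0.807
outer loop
vertex -4.325 0.033 -0.1
vertex -3.627 -0.237 0.362
vertex -4.431 -0.559 0.204
endloop
endfacet
facet normal -0.923 -0.031 -0.383
outer loop
vertex -4.325 0.033 -0.1
vertex -4.431 -0.559 0.204
vertex -4.731 0.586 0.835
endloop
endfacet
facet normal -0.923 -0.031 -0.383
outer loop
vertex -4.731 0.586 0.835
vertex -4.431 -0.559 0.204
vertex -4.837 -0.005 1.139
endloop
endfacet
facet normal -0.351 0.477 0.806
outer loop
vertex -4.731 0.586 0.835
vertex -4.837 -0.005 1.139
vertex -4.033 0.317 1.298
endloop
endfacet
facet normal 0.350 -0.477 -0.806
outer loop
vertex -4.431 -0.559 0.204
vertex -3.627 -0.237 0.362
vertex -4.065 -0.962 0.601
endloop
endfacet
facet normal -0.763 -0.644 0.050
outer loop
vertex -4.431 -0.559 0.204
vertex -4.065 -0.962 0.601
vertex -4.837 -0.005 1.139
endloop
endfacet
facet normal -0.763 -0.644 0.050
outer loop
vertex -4.837 -0.005 1.139
vertex -4.065 -0.962 0.601
vertex -4.471 -0.408 1.536
endloop
endfacet
facet normal -0.350 0.476 0.806
outer loop
vertex -4.837 -0.005 1.139
vertex -4.471 -0.408 1.536
vertex -4.033 0.317 1.298
endloop
endfacet
facet normal 0.351 -0.478 -0.805
outer loop
vertex -4.065 -0.962 0.601
vertex -3.627 -0.237 0.362
vertex -3.443 -0.94 0.859
endloop
endfacet
facet normal -0.157 -0.878 0.452
outer loop
vertex -4.065 -0.962 0.601
vertex -3.443 -0.94 0.859
vertex -4.471 -0.408 1.536
endloop
endfacet
facet normal -0.157 -0.878 0.452
outer loop
vertex -4.471 -0.408 1.536
vertex -3.443 -0.94 0.859
vertex -3.849 -0.386 1.794
endloop
endfacet
facet normal -0.351 0.477 0.806
outer loop
vertex -4.471 -0.408 1.536
vertex -3.849 -0.386 1.794
vertex -4.033 0.317 1.298
endloop
endfacet
facet normal 0.350 -0.478 -0.806
outer loop
vertex -3.443 -0.94 0.859
vertex -3.627 -0.237 0.362
vertex -2.929 -0.506 0.825
endloop
endfacet
facet normal 0.543 -0.597 0.590
outer loop
vertex -3.443 -0.94 0.859
vertex -2.929 -0.506 0.825
vertex -3.849 -0.386 1.794
endloop
endfacet
facet normal 0.543 -0.598 0.589
outer loop
vertex -3.849 -0.386 1.794
vertex -2.929 -0.506 0.825
vertex -3.335 0.047 1.76
endloop
endfacet
facet normal -0.349 0.478 0.806
outer loop
vertex -3.849 -0.386 1.794
vertex -3.335 0.047 1.76
vertex -4.033 0.317 1.298
endloop
endfacet
facet normal 0.351 -0.477 -0.806
outer loop
vertex -2.929 -0.506 0.825
vertex -3.627 -0.237 0.362
vertex -2.823 0.085 0.521
endloop
endfacet
facet normal 0.923 0.031 0.383
outer loop
vertex -2.929 -0.506 0.825
vertex -2.823 0.085 0.521
vertex -3.335 0.047 1.76
endloop
endfacet
facet normal 0.923 0.031 0.383
outer loop
vertex -3.335 0.047 1.76
vertex -2.823 0.085 0.521
vertex -3.229 0.639 1.456
endloop
endfacet
facet normal -0.349 0.477 0.807
outer loop
vertex -3.335 0.047 1.76
vertex -3.229 0.639 1.456
vertex -4.033 0.317 1.298
endloop
endfacet
facet normal 0.350 -0.476 -0.806
outer loop
vertex -2.823 0.085 0.521
vertex -3.627 -0.237 0.362
vertex -3.189 0.488 0.124
endloop
endfacet
facet normal 0.763 0.644 -0.050
outer loop
vertex -2.823 0.085 0.521
vertex -3.189 0.488 0.124
vertex -3.229 0.639 1.456
endloop
endfacet
facet normal 0.763 0.644 -0.050
outer loop
vertex -3.229 0.639 1.456
vertex -3.189 0.488 0.124
vertex -3.595 1.042 1.059
endloop
endfacet
facet normal -0.350 0.477 0.806
outer loop
vertex -3.229 0.639 1.456
vertex -3.595 1.042 1.059
vertex -4.033 0.317 1.298
endloop
endfacet

endsolid


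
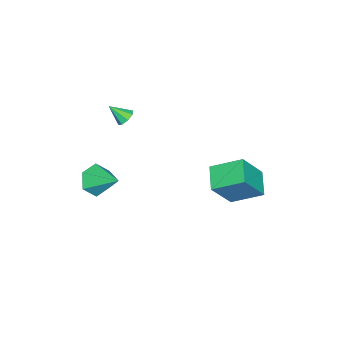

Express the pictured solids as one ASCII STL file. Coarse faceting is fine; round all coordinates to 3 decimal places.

solid 
facet normal -0.214 0.702 -0.679
outer loop
vertex -1.032 -2.99 2.755
vertex -1.599 -3.069 2.852
vertex -1.188 -2.727 3.076
endloop
endfacet
facet normal 0.919 0.074 0.386
outer loop
vertex -1.032 -2.99 2.755
vertex -1.188 -2.727 3.076
vertex -1.341 -3.911 3.668
endloop
endfacet
facet normal -0.213 0.701 -0.680
outer loop
vertex -1.188 -2.727 3.076
vertex -1.599 -3.069 2.852
vertex -1.584 -2.663 3.266
endloop
endfacet
facet normal 0.451 0.352 0.820
outer loop
vertex -1.188 -2.727 3.076
vertex -1.584 -2.663 3.266
vertex -1.341 -3.911 3.668
endloop
endfacet
facet normal -0.216 0.701 -0.680
outer loop
vertex -1.584 -2.663 3.266
vertex -1.599 -3.069 2.852
vertex -1.989 -2.838 3.214
endloop
endfacet
facet normal -0.232 0.257 0.938
outer loop
vertex -1.584 -2.663 3.266
vertex -1.989 -2.838 3.214
vertex -1.341 -3.911 3.668
endloop
endfacet
facet normal -0.216 0.701 -0.680
outer loop
vertex -1.989 -2.838 3.214
vertex -1.599 -3.069 2.852
vertex -2.165 -3.148 2.95
endloop
endfacet
facet normal -0.727 -0.156 0.668
outer loop
vertex -1.989 -2.838 3.214
vertex -2.165 -3.148 2.95
vertex -1.341 -3.911 3.668
endloop
endfacet
facet normal -0.216 0.702 -0.679
outer loop
vertex -2.165 -3.148 2.95
vertex -1.599 -3.069 2.852
vertex -2.01 -3.412 2.628
endloop
endfacet
facet normal -0.745 -0.645 0.170
outer loop
vertex -2.165 -3.148 2.95
vertex -2.01 -3.412 2.628
vertex -1.341 -3.911 3.668
endloop
endfacet
facet normal -0.215 0.701 -0.680
outer loop
vertex -2.01 -3.412 2.628
vertex -1.599 -3.069 2.852
vertex -1.614 -3.475 2.438
endloop
endfacet
facet normal -0.275 -0.924 -0.266
outer loop
vertex -2.01 -3.412 2.628
vertex -1.614 -3.475 2.438
vertex -1.341 -3.911 3.668
endloop
endfacet
facet normal -0.216 0.701 -0.680
outer loop
vertex -1.614 -3.475 2.438
vertex -1.599 -3.069 2.852
vertex -1.209 -3.3 2.49
endloop
endfacet
facet normal 0.407 -0.829 -0.384
outer loop
vertex -1.614 -3.475 2.438
vertex -1.209 -3.3 2.49
vertex -1.341 -3.911 3.668
endloop
endfacet
facet normal -0.214 0.702 -0.679
outer loop
vertex -1.209 -3.3 2.49
vertex -1.599 -3.069 2.852
vertex -1.032 -2.99 2.755
endloop
endfacet
facet normal 0.902 -0.417 -0.115
outer loop
vertex -1.209 -3.3 2.49
vertex -1.032 -2.99 2.755
vertex -1.341 -3.911 3.668
endloop
endfacet
facet normal -0.537 0.275 -0.797
outer loop
vertex -3.254 3.947 -0.233
vertex -2.008 4.617 -0.841
vertex -2.797 2.301 -1.109
endloop
endfacet
facet normal -0.809 -0.435 0.395
outer loop
vertex -1.632 1.703 0.621
vertex -3.254 3.947 -0.233
vertex -2.797 2.301 -1.109
endloop
endfacet
facet normal -0.537 0.275 -0.797
outer loop
vertex -2.797 2.301 -1.109
vertex -2.008 4.617 -0.841
vertex -1.551 2.971 -1.717
endloop
endfacet
facet normal 0.238 -0.857 -0.457
outer loop
vertex -1.551 2.971 -1.717
vertex -1.632 1.703 0.621
vertex -2.797 2.301 -1.109
endloop
endfacet
facet normal -0.238 0.857 0.457
outer loop
vertex -3.254 3.947 -0.233
vertex -0.843 4.019 0.889
vertex -2.008 4.617 -0.841
endloop
endfacet
facet normal -0.809 -0.435 0.395
outer loop
vertex -2.089 3.349 1.497
vertex -3.254 3.947 -0.233
vertex -1.632 1.703 0.621
endloop
endfacet
facet normal -0.238 0.857 0.457
outer loop
vertex -2.089 3.349 1.497
vertex -0.843 4.019 0.889
vertex -3.254 3.947 -0.233
endloop
endfacet
facet normal 0.809 0.435 -0.395
outer loop
vertex -2.008 4.617 -0.841
vertex -0.843 4.019 0.889
vertex -1.551 2.971 -1.717
endloop
endfacet
facet normal 0.238 -0.857 -0.457
outer loop
vertex -0.386 2.373 0.013
vertex -1.632 1.703 0.621
vertex -1.551 2.971 -1.717
endloop
endfacet
facet normal 0.809 0.435 -0.395
outer loop
vertex -1.551 2.971 -1.717
vertex -0.843 4.019 0.889
vertex -0.386 2.373 0.013
endloop
endfacet
facet normal 0.537 -0.275 0.797
outer loop
vertex -0.386 2.373 0.013
vertex -2.089 3.349 1.497
vertex -1.632 1.703 0.621
endloop
endfacet
facet normal 0.537 -0.275 0.797
outer loop
vertex -0.843 4.019 0.889
vertex -2.089 3.349 1.497
vertex -0.386 2.373 0.013
endloop
endfacet
facet normal -0.246 -0.839 -0.485
outer loop
vertex 1.83 -3.023 -0.891
vertex 1.283 -3.322 -0.096
vertex 0.853 -2.773 -0.827
endloop
endfacet
facet normal 0.166 0.798 -0.580
outer loop
vertex 1.83 -3.023 -0.891
vertex 0.853 -2.773 -0.827
vertex 1.737 -1.778 0.796
endloop
endfacet
facet normal -0.247 -0.839 -0.485
outer loop
vertex 0.853 -2.773 -0.827
vertex 1.283 -3.322 -0.096
vertex 0.306 -3.071 -0.032
endloop
endfacet
facet normal -0.620 0.773 -0.136
outer loop
vertex 0.853 -2.773 -0.827
vertex 0.306 -3.071 -0.032
vertex 1.737 -1.778 0.796
endloop
endfacet
facet normal -0.247 -0.839 -0.485
outer loop
vertex 0.306 -3.071 -0.032
vertex 1.283 -3.322 -0.096
vertex 0.736 -3.621 0.699
endloop
endfacet
facet normal -0.680 0.335 0.652
outer loop
vertex 0.306 -3.071 -0.032
vertex 0.736 -3.621 0.699
vertex 1.737 -1.778 0.796
endloop
endfacet
facet normal -0.247 -0.839 -0.485
outer loop
vertex 0.736 -3.621 0.699
vertex 1.283 -3.322 -0.096
vertex 1.712 -3.871 0.635
endloop
endfacet
facet normal 0.046 -0.077 0.996
outer loop
vertex 0.736 -3.621 0.699
vertex 1.712 -3.871 0.635
vertex 1.737 -1.778 0.796
endloop
endfacet
facet normal -0.247 -0.839 -0.485
outer loop
vertex 1.712 -3.871 0.635
vertex 1.283 -3.322 -0.096
vertex 2.259 -3.572 -0.16
endloop
endfacet
facet normal 0.832 -0.052 0.553
outer loop
vertex 1.712 -3.871 0.635
vertex 2.259 -3.572 -0.16
vertex 1.737 -1.778 0.796
endloop
endfacet
facet normal -0.247 -0.839 -0.485
outer loop
vertex 2.259 -3.572 -0.16
vertex 1.283 -3.322 -0.096
vertex 1.83 -3.023 -0.891
endloop
endfacet
facet normal 0.893 0.385 -0.235
outer loop
vertex 2.259 -3.572 -0.16
vertex 1.83 -3.023 -0.891
vertex 1.737 -1.778 0.796
endloop
endfacet

endsolid


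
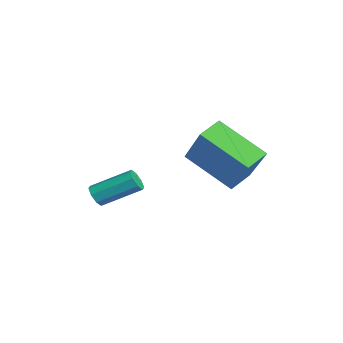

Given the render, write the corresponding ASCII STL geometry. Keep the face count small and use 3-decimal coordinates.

solid 
facet normal -0.175 -0.856 -0.486
outer loop
vertex -1.933 -3.603 0.215
vertex -2.337 -3.399 0.001
vertex -1.852 -3.431 -0.117
endloop
endfacet
facet normal 0.962 -0.254 0.103
outer loop
vertex -1.933 -3.603 0.215
vertex -1.852 -3.431 -0.117
vertex -1.64 -2.165 1.033
endloop
endfacet
facet normal 0.962 -0.254 0.103
outer loop
vertex -1.64 -2.165 1.033
vertex -1.852 -3.431 -0.117
vertex -1.559 -1.993 0.701
endloop
endfacet
facet normal 0.175 0.856 0.486
outer loop
vertex -1.64 -2.165 1.033
vertex -1.559 -1.993 0.701
vertex -2.043 -1.961 0.819
endloop
endfacet
facet normal -0.175 -0.856 -0.487
outer loop
vertex -1.852 -3.431 -0.117
vertex -2.337 -3.399 0.001
vertex -2.054 -3.24 -0.38
endloop
endfacet
facet normal 0.831 0.137 -0.539
outer loop
vertex -1.852 -3.431 -0.117
vertex -2.054 -3.24 -0.38
vertex -1.559 -1.993 0.701
endloop
endfacet
facet normal 0.831 0.137 -0.539
outer loop
vertex -1.559 -1.993 0.701
vertex -2.054 -3.24 -0.38
vertex -1.761 -1.802 0.438
endloop
endfacet
facet normal 0.175 0.856 0.487
outer loop
vertex -1.559 -1.993 0.701
vertex -1.761 -1.802 0.438
vertex -2.043 -1.961 0.819
endloop
endfacet
facet normal -0.176 -0.855 -0.488
outer loop
vertex -2.054 -3.24 -0.38
vertex -2.337 -3.399 0.001
vertex -2.422 -3.142 -0.419
endloop
endfacet
facet normal 0.212 0.450 -0.867
outer loop
vertex -2.054 -3.24 -0.38
vertex -2.422 -3.142 -0.419
vertex -1.761 -1.802 0.438
endloop
endfacet
facet normal 0.214 0.449 -0.867
outer loop
vertex -1.761 -1.802 0.438
vertex -2.422 -3.142 -0.419
vertex -2.129 -1.704 0.398
endloop
endfacet
facet normal 0.175 0.856 0.487
outer loop
vertex -1.761 -1.802 0.438
vertex -2.129 -1.704 0.398
vertex -2.043 -1.961 0.819
endloop
endfacet
facet normal -0.174 -0.855 -0.488
outer loop
vertex -2.422 -3.142 -0.419
vertex -2.337 -3.399 0.001
vertex -2.74 -3.195 -0.213
endloop
endfacet
facet normal -0.528 0.498 -0.687
outer loop
vertex -2.422 -3.142 -0.419
vertex -2.74 -3.195 -0.213
vertex -2.129 -1.704 0.398
endloop
endfacet
facet normal -0.530 0.498 -0.686
outer loop
vertex -2.129 -1.704 0.398
vertex -2.74 -3.195 -0.213
vertex -2.447 -1.757 0.605
endloop
endfacet
facet normal 0.174 0.856 0.487
outer loop
vertex -2.129 -1.704 0.398
vertex -2.447 -1.757 0.605
vertex -2.043 -1.961 0.819
endloop
endfacet
facet normal -0.175 -0.856 -0.486
outer loop
vertex -2.74 -3.195 -0.213
vertex -2.337 -3.399 0.001
vertex -2.821 -3.367 0.119
endloop
endfacet
facet normal -0.962 0.254 -0.103
outer loop
vertex -2.74 -3.195 -0.213
vertex -2.821 -3.367 0.119
vertex -2.447 -1.757 0.605
endloop
endfacet
facet normal -0.962 0.254 -0.103
outer loop
vertex -2.447 -1.757 0.605
vertex -2.821 -3.367 0.119
vertex -2.528 -1.929 0.937
endloop
endfacet
facet normal 0.175 0.856 0.486
outer loop
vertex -2.447 -1.757 0.605
vertex -2.528 -1.929 0.937
vertex -2.043 -1.961 0.819
endloop
endfacet
facet normal -0.175 -0.856 -0.487
outer loop
vertex -2.821 -3.367 0.119
vertex -2.337 -3.399 0.001
vertex -2.619 -3.558 0.382
endloop
endfacet
facet normal -0.831 -0.137 0.539
outer loop
vertex -2.821 -3.367 0.119
vertex -2.619 -3.558 0.382
vertex -2.528 -1.929 0.937
endloop
endfacet
facet normal -0.831 -0.137 0.539
outer loop
vertex -2.528 -1.929 0.937
vertex -2.619 -3.558 0.382
vertex -2.326 -2.12 1.2
endloop
endfacet
facet normal 0.175 0.856 0.487
outer loop
vertex -2.528 -1.929 0.937
vertex -2.326 -2.12 1.2
vertex -2.043 -1.961 0.819
endloop
endfacet
facet normal -0.175 -0.856 -0.487
outer loop
vertex -2.619 -3.558 0.382
vertex -2.337 -3.399 0.001
vertex -2.251 -3.656 0.422
endloop
endfacet
facet normal -0.214 -0.450 0.867
outer loop
vertex -2.619 -3.558 0.382
vertex -2.251 -3.656 0.422
vertex -2.326 -2.12 1.2
endloop
endfacet
facet normal -0.212 -0.450 0.868
outer loop
vertex -2.326 -2.12 1.2
vertex -2.251 -3.656 0.422
vertex -1.958 -2.218 1.239
endloop
endfacet
facet normal 0.176 0.855 0.488
outer loop
vertex -2.326 -2.12 1.2
vertex -1.958 -2.218 1.239
vertex -2.043 -1.961 0.819
endloop
endfacet
facet normal -0.174 -0.856 -0.487
outer loop
vertex -2.251 -3.656 0.422
vertex -2.337 -3.399 0.001
vertex -1.933 -3.603 0.215
endloop
endfacet
facet normal 0.530 -0.498 0.686
outer loop
vertex -2.251 -3.656 0.422
vertex -1.933 -3.603 0.215
vertex -1.958 -2.218 1.239
endloop
endfacet
facet normal 0.528 -0.499 0.687
outer loop
vertex -1.958 -2.218 1.239
vertex -1.933 -3.603 0.215
vertex -1.64 -2.165 1.033
endloop
endfacet
facet normal 0.174 0.855 0.488
outer loop
vertex -1.958 -2.218 1.239
vertex -1.64 -2.165 1.033
vertex -2.043 -1.961 0.819
endloop
endfacet
facet normal -0.683 -0.129 -0.719
outer loop
vertex -1.962 0.378 2.497
vertex -0.917 1.837 1.242
vertex -1.392 -0.379 2.091
endloop
endfacet
facet normal -0.477 -0.666 0.573
outer loop
vertex 0.097 -0.097 3.658
vertex -1.962 0.378 2.497
vertex -1.392 -0.379 2.091
endloop
endfacet
facet normal -0.684 -0.129 -0.718
outer loop
vertex -1.392 -0.379 2.091
vertex -0.917 1.837 1.242
vertex -0.348 1.081 0.836
endloop
endfacet
facet normal 0.553 -0.734 -0.394
outer loop
vertex -0.348 1.081 0.836
vertex 0.097 -0.097 3.658
vertex -1.392 -0.379 2.091
endloop
endfacet
facet normal -0.553 0.734 0.393
outer loop
vertex -1.962 0.378 2.497
vertex 0.572 2.119 2.809
vertex -0.917 1.837 1.242
endloop
endfacet
facet normal -0.477 -0.667 0.573
outer loop
vertex -0.472 0.659 4.064
vertex -1.962 0.378 2.497
vertex 0.097 -0.097 3.658
endloop
endfacet
facet normal -0.553 0.734 0.394
outer loop
vertex -0.472 0.659 4.064
vertex 0.572 2.119 2.809
vertex -1.962 0.378 2.497
endloop
endfacet
facet normal 0.477 0.667 -0.573
outer loop
vertex -0.917 1.837 1.242
vertex 0.572 2.119 2.809
vertex -0.348 1.081 0.836
endloop
endfacet
facet normal 0.553 -0.735 -0.394
outer loop
vertex 1.142 1.362 2.403
vertex 0.097 -0.097 3.658
vertex -0.348 1.081 0.836
endloop
endfacet
facet normal 0.477 0.666 -0.573
outer loop
vertex -0.348 1.081 0.836
vertex 0.572 2.119 2.809
vertex 1.142 1.362 2.403
endloop
endfacet
facet normal 0.683 0.129 0.719
outer loop
vertex 1.142 1.362 2.403
vertex -0.472 0.659 4.064
vertex 0.097 -0.097 3.658
endloop
endfacet
facet normal 0.683 0.129 0.719
outer loop
vertex 0.572 2.119 2.809
vertex -0.472 0.659 4.064
vertex 1.142 1.362 2.403
endloop
endfacet

endsolid


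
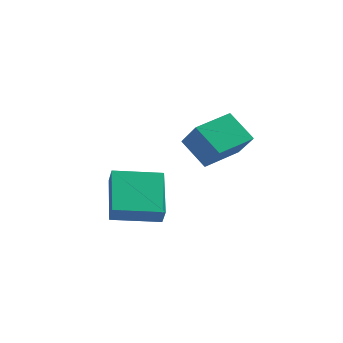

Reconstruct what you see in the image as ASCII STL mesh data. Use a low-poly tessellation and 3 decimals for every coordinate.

solid 
facet normal -0.711 0.220 0.668
outer loop
vertex 2.089 0.937 2.776
vertex 2.822 2.432 3.063
vertex 1.286 1.533 1.726
endloop
endfacet
facet normal -0.434 -0.885 -0.171
outer loop
vertex 2.338 1.208 0.737
vertex 2.089 0.937 2.776
vertex 1.286 1.533 1.726
endloop
endfacet
facet normal -0.710 0.220 0.669
outer loop
vertex 1.286 1.533 1.726
vertex 2.822 2.432 3.063
vertex 2.019 3.028 2.014
endloop
endfacet
facet normal -0.554 0.411 -0.724
outer loop
vertex 2.019 3.028 2.014
vertex 2.338 1.208 0.737
vertex 1.286 1.533 1.726
endloop
endfacet
facet normal 0.554 -0.411 0.724
outer loop
vertex 2.089 0.937 2.776
vertex 3.874 2.107 2.074
vertex 2.822 2.432 3.063
endloop
endfacet
facet normal -0.434 -0.885 -0.171
outer loop
vertex 3.141 0.612 1.786
vertex 2.089 0.937 2.776
vertex 2.338 1.208 0.737
endloop
endfacet
facet normal 0.554 -0.411 0.724
outer loop
vertex 3.141 0.612 1.786
vertex 3.874 2.107 2.074
vertex 2.089 0.937 2.776
endloop
endfacet
facet normal 0.434 0.885 0.171
outer loop
vertex 2.822 2.432 3.063
vertex 3.874 2.107 2.074
vertex 2.019 3.028 2.014
endloop
endfacet
facet normal -0.554 0.411 -0.724
outer loop
vertex 3.071 2.703 1.024
vertex 2.338 1.208 0.737
vertex 2.019 3.028 2.014
endloop
endfacet
facet normal 0.434 0.885 0.170
outer loop
vertex 2.019 3.028 2.014
vertex 3.874 2.107 2.074
vertex 3.071 2.703 1.024
endloop
endfacet
facet normal 0.710 -0.220 -0.669
outer loop
vertex 3.071 2.703 1.024
vertex 3.141 0.612 1.786
vertex 2.338 1.208 0.737
endloop
endfacet
facet normal 0.711 -0.220 -0.668
outer loop
vertex 3.874 2.107 2.074
vertex 3.141 0.612 1.786
vertex 3.071 2.703 1.024
endloop
endfacet
facet normal -0.867 -0.486 0.111
outer loop
vertex -0.178 -1.344 1.141
vertex -0.459 -0.998 0.464
vertex 0.579 -2.952 0.005
endloop
endfacet
facet normal 0.347 -0.426 0.835
outer loop
vertex 2.199 -2.042 -0.204
vertex -0.178 -1.344 1.141
vertex 0.579 -2.952 0.005
endloop
endfacet
facet normal -0.866 -0.487 0.112
outer loop
vertex 0.579 -2.952 0.005
vertex -0.459 -0.998 0.464
vertex 0.298 -2.607 -0.672
endloop
endfacet
facet normal 0.359 -0.763 -0.538
outer loop
vertex 0.298 -2.607 -0.672
vertex 2.199 -2.042 -0.204
vertex 0.579 -2.952 0.005
endloop
endfacet
facet normal -0.359 0.762 0.539
outer loop
vertex -0.178 -1.344 1.141
vertex 1.161 -0.088 0.255
vertex -0.459 -0.998 0.464
endloop
endfacet
facet normal 0.347 -0.426 0.835
outer loop
vertex 1.442 -0.433 0.932
vertex -0.178 -1.344 1.141
vertex 2.199 -2.042 -0.204
endloop
endfacet
facet normal -0.359 0.763 0.538
outer loop
vertex 1.442 -0.433 0.932
vertex 1.161 -0.088 0.255
vertex -0.178 -1.344 1.141
endloop
endfacet
facet normal -0.347 0.426 -0.835
outer loop
vertex -0.459 -0.998 0.464
vertex 1.161 -0.088 0.255
vertex 0.298 -2.607 -0.672
endloop
endfacet
facet normal 0.359 -0.762 -0.539
outer loop
vertex 1.918 -1.696 -0.881
vertex 2.199 -2.042 -0.204
vertex 0.298 -2.607 -0.672
endloop
endfacet
facet normal -0.348 0.426 -0.835
outer loop
vertex 0.298 -2.607 -0.672
vertex 1.161 -0.088 0.255
vertex 1.918 -1.696 -0.881
endloop
endfacet
facet normal 0.867 0.486 -0.111
outer loop
vertex 1.918 -1.696 -0.881
vertex 1.442 -0.433 0.932
vertex 2.199 -2.042 -0.204
endloop
endfacet
facet normal 0.866 0.487 -0.112
outer loop
vertex 1.161 -0.088 0.255
vertex 1.442 -0.433 0.932
vertex 1.918 -1.696 -0.881
endloop
endfacet

endsolid


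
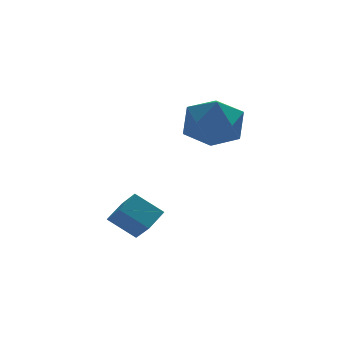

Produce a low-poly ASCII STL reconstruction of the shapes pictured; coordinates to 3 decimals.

solid 
facet normal -0.596 -0.249 0.764
outer loop
vertex -1.818 3.801 0.996
vertex -1.823 2.742 0.647
vertex -1.045 3.088 1.367
endloop
endfacet
facet normal -0.174 0.300 0.938
outer loop
vertex -1.818 3.801 0.996
vertex -1.045 3.088 1.367
vertex -0.756 4.128 1.088
endloop
endfacet
facet normal -0.296 0.828 0.476
outer loop
vertex -1.818 3.801 0.996
vertex -0.756 4.128 1.088
vertex -1.356 4.425 0.197
endloop
endfacet
facet normal -0.795 0.607 0.014
outer loop
vertex -1.818 3.801 0.996
vertex -1.356 4.425 0.197
vertex -2.015 3.568 -0.076
endloop
endfacet
facet normal -0.979 -0.059 0.193
outer loop
vertex -1.818 3.801 0.996
vertex -2.015 3.568 -0.076
vertex -1.823 2.742 0.647
endloop
endfacet
facet normal 0.504 0.090 0.859
outer loop
vertex -0.756 4.128 1.088
vertex -1.045 3.088 1.367
vertex -0.105 3.272 0.796
endloop
endfacet
facet normal -0.179 -0.797 0.576
outer loop
vertex -1.045 3.088 1.367
vertex -1.823 2.742 0.647
vertex -0.764 2.415 0.523
endloop
endfacet
facet normal -0.800 -0.490 -0.347
outer loop
vertex -1.823 2.742 0.647
vertex -2.015 3.568 -0.076
vertex -1.364 2.712 -0.368
endloop
endfacet
facet normal -0.501 0.588 -0.635
outer loop
vertex -2.015 3.568 -0.076
vertex -1.356 4.425 0.197
vertex -1.075 3.752 -0.647
endloop
endfacet
facet normal 0.305 0.946 0.110
outer loop
vertex -1.356 4.425 0.197
vertex -0.756 4.128 1.088
vertex -0.297 4.098 0.073
endloop
endfacet
facet normal 0.795 -0.607 -0.014
outer loop
vertex -0.302 3.039 -0.276
vertex -0.105 3.272 0.796
vertex -0.764 2.415 0.523
endloop
endfacet
facet normal 0.296 -0.828 -0.476
outer loop
vertex -0.302 3.039 -0.276
vertex -0.764 2.415 0.523
vertex -1.364 2.712 -0.368
endloop
endfacet
facet normal 0.174 -0.300 -0.938
outer loop
vertex -0.302 3.039 -0.276
vertex -1.364 2.712 -0.368
vertex -1.075 3.752 -0.647
endloop
endfacet
facet normal 0.596 0.249 -0.764
outer loop
vertex -0.302 3.039 -0.276
vertex -1.075 3.752 -0.647
vertex -0.297 4.098 0.073
endloop
endfacet
facet normal 0.979 0.059 -0.193
outer loop
vertex -0.302 3.039 -0.276
vertex -0.297 4.098 0.073
vertex -0.105 3.272 0.796
endloop
endfacet
facet normal 0.501 -0.588 0.635
outer loop
vertex -0.764 2.415 0.523
vertex -0.105 3.272 0.796
vertex -1.045 3.088 1.367
endloop
endfacet
facet normal -0.305 -0.946 -0.110
outer loop
vertex -1.364 2.712 -0.368
vertex -0.764 2.415 0.523
vertex -1.823 2.742 0.647
endloop
endfacet
facet normal -0.504 -0.090 -0.859
outer loop
vertex -1.075 3.752 -0.647
vertex -1.364 2.712 -0.368
vertex -2.015 3.568 -0.076
endloop
endfacet
facet normal 0.179 0.797 -0.576
outer loop
vertex -0.297 4.098 0.073
vertex -1.075 3.752 -0.647
vertex -1.356 4.425 0.197
endloop
endfacet
facet normal 0.800 0.490 0.347
outer loop
vertex -0.105 3.272 0.796
vertex -0.297 4.098 0.073
vertex -0.756 4.128 1.088
endloop
endfacet
facet normal -0.678 -0.583 -0.447
outer loop
vertex -4.533 1.852 -2.481
vertex -4.744 2.615 -3.155
vertex -3.707 1.443 -3.201
endloop
endfacet
facet normal 0.202 -0.734 0.649
outer loop
vertex -3.076 1.985 -2.785
vertex -4.533 1.852 -2.481
vertex -3.707 1.443 -3.201
endloop
endfacet
facet normal -0.679 -0.583 -0.447
outer loop
vertex -3.707 1.443 -3.201
vertex -4.744 2.615 -3.155
vertex -3.918 2.206 -3.876
endloop
endfacet
facet normal 0.706 -0.349 -0.616
outer loop
vertex -3.918 2.206 -3.876
vertex -3.076 1.985 -2.785
vertex -3.707 1.443 -3.201
endloop
endfacet
facet normal -0.706 0.349 0.616
outer loop
vertex -4.533 1.852 -2.481
vertex -4.113 3.157 -2.739
vertex -4.744 2.615 -3.155
endloop
endfacet
facet normal 0.202 -0.734 0.648
outer loop
vertex -3.902 2.394 -2.064
vertex -4.533 1.852 -2.481
vertex -3.076 1.985 -2.785
endloop
endfacet
facet normal -0.707 0.349 0.615
outer loop
vertex -3.902 2.394 -2.064
vertex -4.113 3.157 -2.739
vertex -4.533 1.852 -2.481
endloop
endfacet
facet normal -0.203 0.734 -0.648
outer loop
vertex -4.744 2.615 -3.155
vertex -4.113 3.157 -2.739
vertex -3.918 2.206 -3.876
endloop
endfacet
facet normal 0.706 -0.349 -0.616
outer loop
vertex -3.287 2.748 -3.459
vertex -3.076 1.985 -2.785
vertex -3.918 2.206 -3.876
endloop
endfacet
facet normal -0.202 0.734 -0.649
outer loop
vertex -3.918 2.206 -3.876
vertex -4.113 3.157 -2.739
vertex -3.287 2.748 -3.459
endloop
endfacet
facet normal 0.679 0.583 0.447
outer loop
vertex -3.287 2.748 -3.459
vertex -3.902 2.394 -2.064
vertex -3.076 1.985 -2.785
endloop
endfacet
facet normal 0.678 0.583 0.447
outer loop
vertex -4.113 3.157 -2.739
vertex -3.902 2.394 -2.064
vertex -3.287 2.748 -3.459
endloop
endfacet

endsolid


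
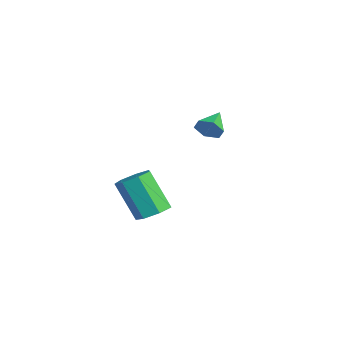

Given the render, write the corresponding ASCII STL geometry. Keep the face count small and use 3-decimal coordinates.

solid 
facet normal 0.466 0.290 -0.836
outer loop
vertex 3.683 -2.211 -4.178
vertex 3.115 -2.207 -4.493
vertex 3.401 -1.723 -4.166
endloop
endfacet
facet normal 0.730 0.408 0.548
outer loop
vertex 3.683 -2.211 -4.178
vertex 3.401 -1.723 -4.166
vertex 2.934 -2.678 -2.832
endloop
endfacet
facet normal 0.729 0.409 0.548
outer loop
vertex 2.934 -2.678 -2.832
vertex 3.401 -1.723 -4.166
vertex 2.651 -2.19 -2.82
endloop
endfacet
facet normal -0.465 -0.290 0.836
outer loop
vertex 2.934 -2.678 -2.832
vertex 2.651 -2.19 -2.82
vertex 2.365 -2.673 -3.147
endloop
endfacet
facet normal 0.465 0.290 -0.836
outer loop
vertex 3.401 -1.723 -4.166
vertex 3.115 -2.207 -4.493
vertex 2.903 -1.599 -4.4
endloop
endfacet
facet normal 0.063 0.931 0.359
outer loop
vertex 3.401 -1.723 -4.166
vertex 2.903 -1.599 -4.4
vertex 2.651 -2.19 -2.82
endloop
endfacet
facet normal 0.063 0.931 0.359
outer loop
vertex 2.651 -2.19 -2.82
vertex 2.903 -1.599 -4.4
vertex 2.153 -2.066 -3.054
endloop
endfacet
facet normal -0.465 -0.291 0.836
outer loop
vertex 2.651 -2.19 -2.82
vertex 2.153 -2.066 -3.054
vertex 2.365 -2.673 -3.147
endloop
endfacet
facet normal 0.467 0.291 -0.835
outer loop
vertex 2.903 -1.599 -4.4
vertex 3.115 -2.207 -4.493
vertex 2.565 -1.933 -4.705
endloop
endfacet
facet normal -0.651 0.752 -0.102
outer loop
vertex 2.903 -1.599 -4.4
vertex 2.565 -1.933 -4.705
vertex 2.153 -2.066 -3.054
endloop
endfacet
facet normal -0.650 0.753 -0.102
outer loop
vertex 2.153 -2.066 -3.054
vertex 2.565 -1.933 -4.705
vertex 1.815 -2.399 -3.358
endloop
endfacet
facet normal -0.466 -0.291 0.836
outer loop
vertex 2.153 -2.066 -3.054
vertex 1.815 -2.399 -3.358
vertex 2.365 -2.673 -3.147
endloop
endfacet
facet normal 0.466 0.289 -0.836
outer loop
vertex 2.565 -1.933 -4.705
vertex 3.115 -2.207 -4.493
vertex 2.641 -2.472 -4.849
endloop
endfacet
facet normal -0.875 0.006 -0.485
outer loop
vertex 2.565 -1.933 -4.705
vertex 2.641 -2.472 -4.849
vertex 1.815 -2.399 -3.358
endloop
endfacet
facet normal -0.875 0.007 -0.485
outer loop
vertex 1.815 -2.399 -3.358
vertex 2.641 -2.472 -4.849
vertex 1.891 -2.939 -3.503
endloop
endfacet
facet normal -0.465 -0.290 0.836
outer loop
vertex 1.815 -2.399 -3.358
vertex 1.891 -2.939 -3.503
vertex 2.365 -2.673 -3.147
endloop
endfacet
facet normal 0.466 0.290 -0.836
outer loop
vertex 2.641 -2.472 -4.849
vertex 3.115 -2.207 -4.493
vertex 3.074 -2.812 -4.726
endloop
endfacet
facet normal -0.441 -0.743 -0.503
outer loop
vertex 2.641 -2.472 -4.849
vertex 3.074 -2.812 -4.726
vertex 1.891 -2.939 -3.503
endloop
endfacet
facet normal -0.441 -0.743 -0.503
outer loop
vertex 1.891 -2.939 -3.503
vertex 3.074 -2.812 -4.726
vertex 2.324 -3.279 -3.38
endloop
endfacet
facet normal -0.465 -0.290 0.836
outer loop
vertex 1.891 -2.939 -3.503
vertex 2.324 -3.279 -3.38
vertex 2.365 -2.673 -3.147
endloop
endfacet
facet normal 0.466 0.290 -0.836
outer loop
vertex 3.074 -2.812 -4.726
vertex 3.115 -2.207 -4.493
vertex 3.538 -2.696 -4.427
endloop
endfacet
facet normal 0.326 -0.935 -0.143
outer loop
vertex 3.074 -2.812 -4.726
vertex 3.538 -2.696 -4.427
vertex 2.324 -3.279 -3.38
endloop
endfacet
facet normal 0.326 -0.935 -0.143
outer loop
vertex 2.324 -3.279 -3.38
vertex 3.538 -2.696 -4.427
vertex 2.788 -3.163 -3.081
endloop
endfacet
facet normal -0.466 -0.290 0.836
outer loop
vertex 2.324 -3.279 -3.38
vertex 2.788 -3.163 -3.081
vertex 2.365 -2.673 -3.147
endloop
endfacet
facet normal 0.466 0.290 -0.836
outer loop
vertex 3.538 -2.696 -4.427
vertex 3.115 -2.207 -4.493
vertex 3.683 -2.211 -4.178
endloop
endfacet
facet normal 0.847 -0.420 0.326
outer loop
vertex 3.538 -2.696 -4.427
vertex 3.683 -2.211 -4.178
vertex 2.788 -3.163 -3.081
endloop
endfacet
facet normal 0.847 -0.422 0.325
outer loop
vertex 2.788 -3.163 -3.081
vertex 3.683 -2.211 -4.178
vertex 2.934 -2.678 -2.832
endloop
endfacet
facet normal -0.466 -0.289 0.836
outer loop
vertex 2.788 -3.163 -3.081
vertex 2.934 -2.678 -2.832
vertex 2.365 -2.673 -3.147
endloop
endfacet
facet normal 0.681 -0.636 -0.362
outer loop
vertex -0.884 1.275 -2.944
vertex -1.192 1.216 -3.42
vertex -0.794 1.623 -3.386
endloop
endfacet
facet normal 0.356 0.697 0.622
outer loop
vertex -0.884 1.275 -2.944
vertex -0.794 1.623 -3.386
vertex -1.908 1.884 -3.04
endloop
endfacet
facet normal 0.681 -0.636 -0.362
outer loop
vertex -0.794 1.623 -3.386
vertex -1.192 1.216 -3.42
vertex -1.102 1.564 -3.862
endloop
endfacet
facet normal 0.157 0.963 -0.221
outer loop
vertex -0.794 1.623 -3.386
vertex -1.102 1.564 -3.862
vertex -1.908 1.884 -3.04
endloop
endfacet
facet normal 0.681 -0.636 -0.362
outer loop
vertex -1.102 1.564 -3.862
vertex -1.192 1.216 -3.42
vertex -1.5 1.157 -3.896
endloop
endfacet
facet normal -0.489 0.536 -0.688
outer loop
vertex -1.102 1.564 -3.862
vertex -1.5 1.157 -3.896
vertex -1.908 1.884 -3.04
endloop
endfacet
facet normal 0.681 -0.636 -0.362
outer loop
vertex -1.5 1.157 -3.896
vertex -1.192 1.216 -3.42
vertex -1.59 0.809 -3.454
endloop
endfacet
facet normal -0.937 -0.156 -0.314
outer loop
vertex -1.5 1.157 -3.896
vertex -1.59 0.809 -3.454
vertex -1.908 1.884 -3.04
endloop
endfacet
facet normal 0.681 -0.636 -0.362
outer loop
vertex -1.59 0.809 -3.454
vertex -1.192 1.216 -3.42
vertex -1.282 0.868 -2.978
endloop
endfacet
facet normal -0.737 -0.422 0.529
outer loop
vertex -1.59 0.809 -3.454
vertex -1.282 0.868 -2.978
vertex -1.908 1.884 -3.04
endloop
endfacet
facet normal 0.681 -0.636 -0.362
outer loop
vertex -1.282 0.868 -2.978
vertex -1.192 1.216 -3.42
vertex -0.884 1.275 -2.944
endloop
endfacet
facet normal -0.090 0.005 0.996
outer loop
vertex -1.282 0.868 -2.978
vertex -0.884 1.275 -2.944
vertex -1.908 1.884 -3.04
endloop
endfacet

endsolid


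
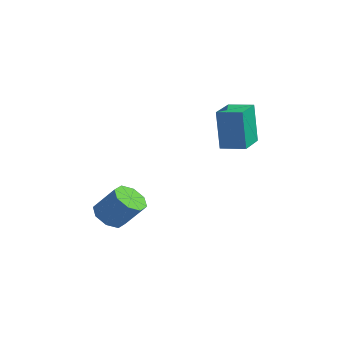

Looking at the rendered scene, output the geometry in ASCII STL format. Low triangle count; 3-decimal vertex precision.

solid 
facet normal -0.599 -0.250 -0.761
outer loop
vertex -2.681 -0.203 -2.777
vertex -3.406 -0.121 -2.233
vertex -2.946 0.441 -2.78
endloop
endfacet
facet normal 0.704 0.287 -0.649
outer loop
vertex -2.681 -0.203 -2.777
vertex -2.946 0.441 -2.78
vertex -1.669 0.22 -1.492
endloop
endfacet
facet normal 0.704 0.287 -0.649
outer loop
vertex -1.669 0.22 -1.492
vertex -2.946 0.441 -2.78
vertex -1.934 0.864 -1.495
endloop
endfacet
facet normal 0.599 0.250 0.760
outer loop
vertex -1.669 0.22 -1.492
vertex -1.934 0.864 -1.495
vertex -2.394 0.301 -0.947
endloop
endfacet
facet normal -0.599 -0.250 -0.761
outer loop
vertex -2.946 0.441 -2.78
vertex -3.406 -0.121 -2.233
vertex -3.48 0.756 -2.463
endloop
endfacet
facet normal 0.230 0.856 -0.463
outer loop
vertex -2.946 0.441 -2.78
vertex -3.48 0.756 -2.463
vertex -1.934 0.864 -1.495
endloop
endfacet
facet normal 0.230 0.856 -0.462
outer loop
vertex -1.934 0.864 -1.495
vertex -3.48 0.756 -2.463
vertex -2.468 1.179 -1.177
endloop
endfacet
facet normal 0.600 0.250 0.760
outer loop
vertex -1.934 0.864 -1.495
vertex -2.468 1.179 -1.177
vertex -2.394 0.301 -0.947
endloop
endfacet
facet normal -0.599 -0.250 -0.761
outer loop
vertex -3.48 0.756 -2.463
vertex -3.406 -0.121 -2.233
vertex -3.971 0.557 -2.011
endloop
endfacet
facet normal -0.380 0.925 -0.005
outer loop
vertex -3.48 0.756 -2.463
vertex -3.971 0.557 -2.011
vertex -2.468 1.179 -1.177
endloop
endfacet
facet normal -0.380 0.925 -0.004
outer loop
vertex -2.468 1.179 -1.177
vertex -3.971 0.557 -2.011
vertex -2.959 0.979 -0.725
endloop
endfacet
facet normal 0.599 0.250 0.761
outer loop
vertex -2.468 1.179 -1.177
vertex -2.959 0.979 -0.725
vertex -2.394 0.301 -0.947
endloop
endfacet
facet normal -0.599 -0.251 -0.760
outer loop
vertex -3.971 0.557 -2.011
vertex -3.406 -0.121 -2.233
vertex -4.131 -0.04 -1.688
endloop
endfacet
facet normal -0.767 0.452 0.455
outer loop
vertex -3.971 0.557 -2.011
vertex -4.131 -0.04 -1.688
vertex -2.959 0.979 -0.725
endloop
endfacet
facet normal -0.767 0.452 0.455
outer loop
vertex -2.959 0.979 -0.725
vertex -4.131 -0.04 -1.688
vertex -3.119 0.383 -0.403
endloop
endfacet
facet normal 0.599 0.250 0.761
outer loop
vertex -2.959 0.979 -0.725
vertex -3.119 0.383 -0.403
vertex -2.394 0.301 -0.947
endloop
endfacet
facet normal -0.599 -0.250 -0.760
outer loop
vertex -4.131 -0.04 -1.688
vertex -3.406 -0.121 -2.233
vertex -3.866 -0.684 -1.685
endloop
endfacet
facet normal -0.704 -0.287 0.649
outer loop
vertex -4.131 -0.04 -1.688
vertex -3.866 -0.684 -1.685
vertex -3.119 0.383 -0.403
endloop
endfacet
facet normal -0.704 -0.287 0.649
outer loop
vertex -3.119 0.383 -0.403
vertex -3.866 -0.684 -1.685
vertex -2.854 -0.261 -0.4
endloop
endfacet
facet normal 0.599 0.250 0.761
outer loop
vertex -3.119 0.383 -0.403
vertex -2.854 -0.261 -0.4
vertex -2.394 0.301 -0.947
endloop
endfacet
facet normal -0.600 -0.250 -0.760
outer loop
vertex -3.866 -0.684 -1.685
vertex -3.406 -0.121 -2.233
vertex -3.332 -0.999 -2.003
endloop
endfacet
facet normal -0.230 -0.856 0.463
outer loop
vertex -3.866 -0.684 -1.685
vertex -3.332 -0.999 -2.003
vertex -2.854 -0.261 -0.4
endloop
endfacet
facet normal -0.230 -0.856 0.463
outer loop
vertex -2.854 -0.261 -0.4
vertex -3.332 -0.999 -2.003
vertex -2.32 -0.576 -0.717
endloop
endfacet
facet normal 0.599 0.250 0.761
outer loop
vertex -2.854 -0.261 -0.4
vertex -2.32 -0.576 -0.717
vertex -2.394 0.301 -0.947
endloop
endfacet
facet normal -0.599 -0.250 -0.761
outer loop
vertex -3.332 -0.999 -2.003
vertex -3.406 -0.121 -2.233
vertex -2.841 -0.799 -2.455
endloop
endfacet
facet normal 0.381 -0.925 0.004
outer loop
vertex -3.332 -0.999 -2.003
vertex -2.841 -0.799 -2.455
vertex -2.32 -0.576 -0.717
endloop
endfacet
facet normal 0.380 -0.925 0.005
outer loop
vertex -2.32 -0.576 -0.717
vertex -2.841 -0.799 -2.455
vertex -1.829 -0.377 -1.169
endloop
endfacet
facet normal 0.599 0.250 0.761
outer loop
vertex -2.32 -0.576 -0.717
vertex -1.829 -0.377 -1.169
vertex -2.394 0.301 -0.947
endloop
endfacet
facet normal -0.599 -0.250 -0.761
outer loop
vertex -2.841 -0.799 -2.455
vertex -3.406 -0.121 -2.233
vertex -2.681 -0.203 -2.777
endloop
endfacet
facet normal 0.767 -0.452 -0.455
outer loop
vertex -2.841 -0.799 -2.455
vertex -2.681 -0.203 -2.777
vertex -1.829 -0.377 -1.169
endloop
endfacet
facet normal 0.767 -0.452 -0.455
outer loop
vertex -1.829 -0.377 -1.169
vertex -2.681 -0.203 -2.777
vertex -1.669 0.22 -1.492
endloop
endfacet
facet normal 0.599 0.251 0.760
outer loop
vertex -1.829 -0.377 -1.169
vertex -1.669 0.22 -1.492
vertex -2.394 0.301 -0.947
endloop
endfacet
facet normal -0.886 -0.453 -0.101
outer loop
vertex 0.747 2.546 4.608
vertex -0.017 4.053 4.546
vertex 0.976 2.574 2.471
endloop
endfacet
facet normal 0.452 -0.891 0.037
outer loop
vertex 2.057 3.127 2.594
vertex 0.747 2.546 4.608
vertex 0.976 2.574 2.471
endloop
endfacet
facet normal -0.886 -0.453 -0.101
outer loop
vertex 0.976 2.574 2.471
vertex -0.017 4.053 4.546
vertex 0.212 4.081 2.409
endloop
endfacet
facet normal 0.106 0.013 -0.994
outer loop
vertex 0.212 4.081 2.409
vertex 2.057 3.127 2.594
vertex 0.976 2.574 2.471
endloop
endfacet
facet normal -0.106 -0.013 0.994
outer loop
vertex 0.747 2.546 4.608
vertex 1.064 4.606 4.669
vertex -0.017 4.053 4.546
endloop
endfacet
facet normal 0.452 -0.891 0.037
outer loop
vertex 1.828 3.099 4.731
vertex 0.747 2.546 4.608
vertex 2.057 3.127 2.594
endloop
endfacet
facet normal -0.106 -0.013 0.994
outer loop
vertex 1.828 3.099 4.731
vertex 1.064 4.606 4.669
vertex 0.747 2.546 4.608
endloop
endfacet
facet normal -0.452 0.891 -0.037
outer loop
vertex -0.017 4.053 4.546
vertex 1.064 4.606 4.669
vertex 0.212 4.081 2.409
endloop
endfacet
facet normal 0.106 0.013 -0.994
outer loop
vertex 1.293 4.634 2.532
vertex 2.057 3.127 2.594
vertex 0.212 4.081 2.409
endloop
endfacet
facet normal -0.452 0.891 -0.037
outer loop
vertex 0.212 4.081 2.409
vertex 1.064 4.606 4.669
vertex 1.293 4.634 2.532
endloop
endfacet
facet normal 0.886 0.453 0.101
outer loop
vertex 1.293 4.634 2.532
vertex 1.828 3.099 4.731
vertex 2.057 3.127 2.594
endloop
endfacet
facet normal 0.886 0.453 0.101
outer loop
vertex 1.064 4.606 4.669
vertex 1.828 3.099 4.731
vertex 1.293 4.634 2.532
endloop
endfacet

endsolid
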